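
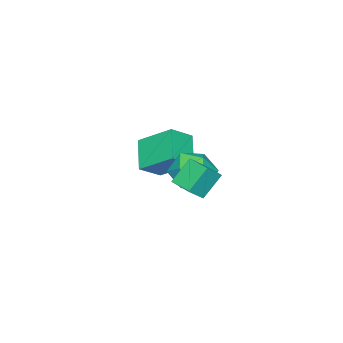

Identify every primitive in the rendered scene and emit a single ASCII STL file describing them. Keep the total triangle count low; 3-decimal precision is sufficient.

solid 
facet normal -0.773 0.276 -0.571
outer loop
vertex -2.3 -2.944 0.5
vertex -1.193 -2.0 -0.542
vertex -2.001 -4.656 -0.732
endloop
endfacet
facet normal -0.619 -0.527 0.582
outer loop
vertex -0.927 -5.04 0.062
vertex -2.3 -2.944 0.5
vertex -2.001 -4.656 -0.732
endloop
endfacet
facet normal -0.773 0.276 -0.571
outer loop
vertex -2.001 -4.656 -0.732
vertex -1.193 -2.0 -0.542
vertex -0.894 -3.712 -1.774
endloop
endfacet
facet normal 0.140 -0.803 -0.579
outer loop
vertex -0.894 -3.712 -1.774
vertex -0.927 -5.04 0.062
vertex -2.001 -4.656 -0.732
endloop
endfacet
facet normal -0.140 0.803 0.579
outer loop
vertex -2.3 -2.944 0.5
vertex -0.119 -2.384 0.252
vertex -1.193 -2.0 -0.542
endloop
endfacet
facet normal -0.619 -0.527 0.582
outer loop
vertex -1.226 -3.328 1.294
vertex -2.3 -2.944 0.5
vertex -0.927 -5.04 0.062
endloop
endfacet
facet normal -0.140 0.803 0.579
outer loop
vertex -1.226 -3.328 1.294
vertex -0.119 -2.384 0.252
vertex -2.3 -2.944 0.5
endloop
endfacet
facet normal 0.619 0.527 -0.582
outer loop
vertex -1.193 -2.0 -0.542
vertex -0.119 -2.384 0.252
vertex -0.894 -3.712 -1.774
endloop
endfacet
facet normal 0.140 -0.803 -0.579
outer loop
vertex 0.18 -4.096 -0.98
vertex -0.927 -5.04 0.062
vertex -0.894 -3.712 -1.774
endloop
endfacet
facet normal 0.619 0.527 -0.582
outer loop
vertex -0.894 -3.712 -1.774
vertex -0.119 -2.384 0.252
vertex 0.18 -4.096 -0.98
endloop
endfacet
facet normal 0.773 -0.276 0.571
outer loop
vertex 0.18 -4.096 -0.98
vertex -1.226 -3.328 1.294
vertex -0.927 -5.04 0.062
endloop
endfacet
facet normal 0.773 -0.276 0.571
outer loop
vertex -0.119 -2.384 0.252
vertex -1.226 -3.328 1.294
vertex 0.18 -4.096 -0.98
endloop
endfacet
facet normal -0.603 0.580 -0.547
outer loop
vertex 1.17 0.416 -0.032
vertex 0.245 -0.269 0.261
vertex 0.53 0.665 0.937
endloop
endfacet
facet normal -0.058 0.957 -0.284
outer loop
vertex 1.17 0.416 -0.032
vertex 0.53 0.665 0.937
vertex 1.715 0.747 0.971
endloop
endfacet
facet normal 0.548 0.659 -0.515
outer loop
vertex 1.17 0.416 -0.032
vertex 1.715 0.747 0.971
vertex 2.162 -0.138 0.315
endloop
endfacet
facet normal 0.377 0.099 -0.921
outer loop
vertex 1.17 0.416 -0.032
vertex 2.162 -0.138 0.315
vertex 1.254 -0.765 -0.124
endloop
endfacet
facet normal -0.335 0.049 -0.941
outer loop
vertex 1.17 0.416 -0.032
vertex 1.254 -0.765 -0.124
vertex 0.245 -0.269 0.261
endloop
endfacet
facet normal -0.075 0.901 0.427
outer loop
vertex 1.715 0.747 0.971
vertex 0.53 0.665 0.937
vertex 1.126 0.265 1.884
endloop
endfacet
facet normal -0.957 0.291 0.001
outer loop
vertex 0.53 0.665 0.937
vertex 0.245 -0.269 0.261
vertex 0.218 -0.362 1.445
endloop
endfacet
facet normal -0.522 -0.568 -0.637
outer loop
vertex 0.245 -0.269 0.261
vertex 1.254 -0.765 -0.124
vertex 0.665 -1.247 0.789
endloop
endfacet
facet normal 0.630 -0.490 -0.603
outer loop
vertex 1.254 -0.765 -0.124
vertex 2.162 -0.138 0.315
vertex 1.85 -1.165 0.823
endloop
endfacet
facet normal 0.907 0.418 0.054
outer loop
vertex 2.162 -0.138 0.315
vertex 1.715 0.747 0.971
vertex 2.135 -0.231 1.499
endloop
endfacet
facet normal -0.377 -0.099 0.921
outer loop
vertex 1.21 -0.916 1.792
vertex 1.126 0.265 1.884
vertex 0.218 -0.362 1.445
endloop
endfacet
facet normal -0.548 -0.659 0.515
outer loop
vertex 1.21 -0.916 1.792
vertex 0.218 -0.362 1.445
vertex 0.665 -1.247 0.789
endloop
endfacet
facet normal 0.058 -0.957 0.284
outer loop
vertex 1.21 -0.916 1.792
vertex 0.665 -1.247 0.789
vertex 1.85 -1.165 0.823
endloop
endfacet
facet normal 0.603 -0.580 0.547
outer loop
vertex 1.21 -0.916 1.792
vertex 1.85 -1.165 0.823
vertex 2.135 -0.231 1.499
endloop
endfacet
facet normal 0.335 -0.049 0.941
outer loop
vertex 1.21 -0.916 1.792
vertex 2.135 -0.231 1.499
vertex 1.126 0.265 1.884
endloop
endfacet
facet normal -0.630 0.490 0.603
outer loop
vertex 0.218 -0.362 1.445
vertex 1.126 0.265 1.884
vertex 0.53 0.665 0.937
endloop
endfacet
facet normal -0.907 -0.418 -0.054
outer loop
vertex 0.665 -1.247 0.789
vertex 0.218 -0.362 1.445
vertex 0.245 -0.269 0.261
endloop
endfacet
facet normal 0.075 -0.901 -0.427
outer loop
vertex 1.85 -1.165 0.823
vertex 0.665 -1.247 0.789
vertex 1.254 -0.765 -0.124
endloop
endfacet
facet normal 0.957 -0.291 -0.001
outer loop
vertex 2.135 -0.231 1.499
vertex 1.85 -1.165 0.823
vertex 2.162 -0.138 0.315
endloop
endfacet
facet normal 0.522 0.568 0.637
outer loop
vertex 1.126 0.265 1.884
vertex 2.135 -0.231 1.499
vertex 1.715 0.747 0.971
endloop
endfacet
facet normal -0.703 0.224 -0.675
outer loop
vertex 2.221 1.151 2.281
vertex 2.578 2.349 2.307
vertex 3.159 0.895 1.218
endloop
endfacet
facet normal -0.285 -0.958 -0.021
outer loop
vertex 3.862 0.671 1.893
vertex 2.221 1.151 2.281
vertex 3.159 0.895 1.218
endloop
endfacet
facet normal -0.704 0.224 -0.674
outer loop
vertex 3.159 0.895 1.218
vertex 2.578 2.349 2.307
vertex 3.515 2.093 1.244
endloop
endfacet
facet normal 0.652 -0.178 -0.738
outer loop
vertex 3.515 2.093 1.244
vertex 3.862 0.671 1.893
vertex 3.159 0.895 1.218
endloop
endfacet
facet normal -0.651 0.178 0.738
outer loop
vertex 2.221 1.151 2.281
vertex 3.281 2.125 2.982
vertex 2.578 2.349 2.307
endloop
endfacet
facet normal -0.285 -0.958 -0.021
outer loop
vertex 2.925 0.927 2.956
vertex 2.221 1.151 2.281
vertex 3.862 0.671 1.893
endloop
endfacet
facet normal -0.651 0.177 0.738
outer loop
vertex 2.925 0.927 2.956
vertex 3.281 2.125 2.982
vertex 2.221 1.151 2.281
endloop
endfacet
facet normal 0.285 0.958 0.021
outer loop
vertex 2.578 2.349 2.307
vertex 3.281 2.125 2.982
vertex 3.515 2.093 1.244
endloop
endfacet
facet normal 0.651 -0.178 -0.738
outer loop
vertex 4.219 1.869 1.919
vertex 3.862 0.671 1.893
vertex 3.515 2.093 1.244
endloop
endfacet
facet normal 0.285 0.958 0.021
outer loop
vertex 3.515 2.093 1.244
vertex 3.281 2.125 2.982
vertex 4.219 1.869 1.919
endloop
endfacet
facet normal 0.704 -0.224 0.674
outer loop
vertex 4.219 1.869 1.919
vertex 2.925 0.927 2.956
vertex 3.862 0.671 1.893
endloop
endfacet
facet normal 0.703 -0.224 0.675
outer loop
vertex 3.281 2.125 2.982
vertex 2.925 0.927 2.956
vertex 4.219 1.869 1.919
endloop
endfacet

endsolid


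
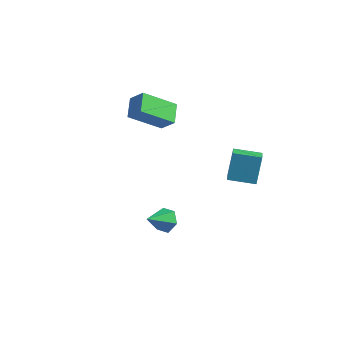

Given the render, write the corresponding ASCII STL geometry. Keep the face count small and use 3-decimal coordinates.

solid 
facet normal 0.194 0.815 -0.546
outer loop
vertex 1.129 -0.342 -2.753
vertex 0.692 0.045 -2.331
vertex 1.391 -0.013 -2.169
endloop
endfacet
facet normal 0.747 -0.663 0.038
outer loop
vertex 1.129 -0.342 -2.753
vertex 1.391 -0.013 -2.169
vertex 0.428 -1.065 -1.589
endloop
endfacet
facet normal 0.194 0.816 -0.544
outer loop
vertex 1.391 -0.013 -2.169
vertex 0.692 0.045 -2.331
vertex 0.954 0.373 -1.746
endloop
endfacet
facet normal 0.620 -0.143 0.771
outer loop
vertex 1.391 -0.013 -2.169
vertex 0.954 0.373 -1.746
vertex 0.428 -1.065 -1.589
endloop
endfacet
facet normal 0.194 0.816 -0.544
outer loop
vertex 0.954 0.373 -1.746
vertex 0.692 0.045 -2.331
vertex 0.255 0.431 -1.908
endloop
endfacet
facet normal -0.208 0.181 0.961
outer loop
vertex 0.954 0.373 -1.746
vertex 0.255 0.431 -1.908
vertex 0.428 -1.065 -1.589
endloop
endfacet
facet normal 0.193 0.816 -0.545
outer loop
vertex 0.255 0.431 -1.908
vertex 0.692 0.045 -2.331
vertex -0.007 0.102 -2.493
endloop
endfacet
facet normal -0.909 -0.016 0.416
outer loop
vertex 0.255 0.431 -1.908
vertex -0.007 0.102 -2.493
vertex 0.428 -1.065 -1.589
endloop
endfacet
facet normal 0.193 0.815 -0.546
outer loop
vertex -0.007 0.102 -2.493
vertex 0.692 0.045 -2.331
vertex 0.429 -0.284 -2.915
endloop
endfacet
facet normal -0.782 -0.537 -0.317
outer loop
vertex -0.007 0.102 -2.493
vertex 0.429 -0.284 -2.915
vertex 0.428 -1.065 -1.589
endloop
endfacet
facet normal 0.194 0.815 -0.546
outer loop
vertex 0.429 -0.284 -2.915
vertex 0.692 0.045 -2.331
vertex 1.129 -0.342 -2.753
endloop
endfacet
facet normal 0.046 -0.861 -0.507
outer loop
vertex 0.429 -0.284 -2.915
vertex 1.129 -0.342 -2.753
vertex 0.428 -1.065 -1.589
endloop
endfacet
facet normal -0.718 -0.049 -0.694
outer loop
vertex -3.455 2.479 1.685
vertex -4.032 3.414 2.216
vertex -2.409 3.794 0.509
endloop
endfacet
facet normal 0.473 -0.766 -0.436
outer loop
vertex -1.648 3.846 1.244
vertex -3.455 2.479 1.685
vertex -2.409 3.794 0.509
endloop
endfacet
facet normal -0.718 -0.050 -0.694
outer loop
vertex -2.409 3.794 0.509
vertex -4.032 3.414 2.216
vertex -2.987 4.728 1.04
endloop
endfacet
facet normal 0.510 0.641 -0.573
outer loop
vertex -2.987 4.728 1.04
vertex -1.648 3.846 1.244
vertex -2.409 3.794 0.509
endloop
endfacet
facet normal -0.510 -0.641 0.574
outer loop
vertex -3.455 2.479 1.685
vertex -3.271 3.466 2.951
vertex -4.032 3.414 2.216
endloop
endfacet
facet normal 0.473 -0.766 -0.435
outer loop
vertex -2.693 2.532 2.42
vertex -3.455 2.479 1.685
vertex -1.648 3.846 1.244
endloop
endfacet
facet normal -0.509 -0.641 0.574
outer loop
vertex -2.693 2.532 2.42
vertex -3.271 3.466 2.951
vertex -3.455 2.479 1.685
endloop
endfacet
facet normal -0.473 0.766 0.436
outer loop
vertex -4.032 3.414 2.216
vertex -3.271 3.466 2.951
vertex -2.987 4.728 1.04
endloop
endfacet
facet normal 0.510 0.641 -0.574
outer loop
vertex -2.225 4.781 1.775
vertex -1.648 3.846 1.244
vertex -2.987 4.728 1.04
endloop
endfacet
facet normal -0.473 0.766 0.435
outer loop
vertex -2.987 4.728 1.04
vertex -3.271 3.466 2.951
vertex -2.225 4.781 1.775
endloop
endfacet
facet normal 0.719 0.049 0.694
outer loop
vertex -2.225 4.781 1.775
vertex -2.693 2.532 2.42
vertex -1.648 3.846 1.244
endloop
endfacet
facet normal 0.718 0.050 0.694
outer loop
vertex -3.271 3.466 2.951
vertex -2.693 2.532 2.42
vertex -2.225 4.781 1.775
endloop
endfacet
facet normal -0.510 0.765 -0.394
outer loop
vertex 2.083 3.472 1.369
vertex 3.264 4.161 1.179
vertex 2.227 2.833 -0.058
endloop
endfacet
facet normal -0.856 -0.499 0.137
outer loop
vertex 2.716 2.099 0.321
vertex 2.083 3.472 1.369
vertex 2.227 2.833 -0.058
endloop
endfacet
facet normal -0.509 0.765 -0.394
outer loop
vertex 2.227 2.833 -0.058
vertex 3.264 4.161 1.179
vertex 3.408 3.522 -0.247
endloop
endfacet
facet normal 0.092 -0.408 -0.908
outer loop
vertex 3.408 3.522 -0.247
vertex 2.716 2.099 0.321
vertex 2.227 2.833 -0.058
endloop
endfacet
facet normal -0.092 0.408 0.908
outer loop
vertex 2.083 3.472 1.369
vertex 3.753 3.427 1.558
vertex 3.264 4.161 1.179
endloop
endfacet
facet normal -0.856 -0.499 0.137
outer loop
vertex 2.572 2.738 1.747
vertex 2.083 3.472 1.369
vertex 2.716 2.099 0.321
endloop
endfacet
facet normal -0.092 0.407 0.909
outer loop
vertex 2.572 2.738 1.747
vertex 3.753 3.427 1.558
vertex 2.083 3.472 1.369
endloop
endfacet
facet normal 0.856 0.499 -0.137
outer loop
vertex 3.264 4.161 1.179
vertex 3.753 3.427 1.558
vertex 3.408 3.522 -0.247
endloop
endfacet
facet normal 0.091 -0.407 -0.909
outer loop
vertex 3.897 2.788 0.131
vertex 2.716 2.099 0.321
vertex 3.408 3.522 -0.247
endloop
endfacet
facet normal 0.856 0.499 -0.137
outer loop
vertex 3.408 3.522 -0.247
vertex 3.753 3.427 1.558
vertex 3.897 2.788 0.131
endloop
endfacet
facet normal 0.510 -0.765 0.394
outer loop
vertex 3.897 2.788 0.131
vertex 2.572 2.738 1.747
vertex 2.716 2.099 0.321
endloop
endfacet
facet normal 0.509 -0.765 0.394
outer loop
vertex 3.753 3.427 1.558
vertex 2.572 2.738 1.747
vertex 3.897 2.788 0.131
endloop
endfacet

endsolid


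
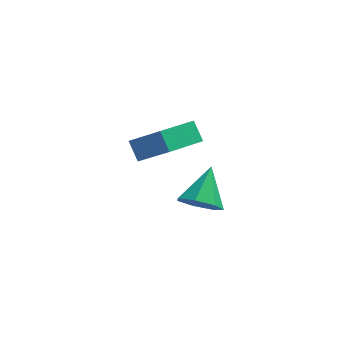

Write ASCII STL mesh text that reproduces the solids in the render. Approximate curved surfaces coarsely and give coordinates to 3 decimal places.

solid 
facet normal -0.178 -0.763 -0.621
outer loop
vertex -0.715 -1.582 -3.742
vertex -1.219 -2.009 -3.073
vertex -1.511 -1.405 -3.731
endloop
endfacet
facet normal 0.189 0.878 -0.441
outer loop
vertex -0.715 -1.582 -3.742
vertex -1.511 -1.405 -3.731
vertex -0.901 -0.651 -1.967
endloop
endfacet
facet normal -0.178 -0.763 -0.622
outer loop
vertex -1.511 -1.405 -3.731
vertex -1.219 -2.009 -3.073
vertex -2.087 -1.683 -3.225
endloop
endfacet
facet normal -0.542 0.824 -0.165
outer loop
vertex -1.511 -1.405 -3.731
vertex -2.087 -1.683 -3.225
vertex -0.901 -0.651 -1.967
endloop
endfacet
facet normal -0.178 -0.764 -0.621
outer loop
vertex -2.087 -1.683 -3.225
vertex -1.219 -2.009 -3.073
vertex -2.009 -2.206 -2.604
endloop
endfacet
facet normal -0.808 0.397 0.436
outer loop
vertex -2.087 -1.683 -3.225
vertex -2.009 -2.206 -2.604
vertex -0.901 -0.651 -1.967
endloop
endfacet
facet normal -0.178 -0.763 -0.621
outer loop
vertex -2.009 -2.206 -2.604
vertex -1.219 -2.009 -3.073
vertex -1.336 -2.581 -2.336
endloop
endfacet
facet normal -0.408 -0.082 0.909
outer loop
vertex -2.009 -2.206 -2.604
vertex -1.336 -2.581 -2.336
vertex -0.901 -0.651 -1.967
endloop
endfacet
facet normal -0.178 -0.764 -0.621
outer loop
vertex -1.336 -2.581 -2.336
vertex -1.219 -2.009 -3.073
vertex -0.574 -2.525 -2.623
endloop
endfacet
facet normal 0.357 -0.252 0.899
outer loop
vertex -1.336 -2.581 -2.336
vertex -0.574 -2.525 -2.623
vertex -0.901 -0.651 -1.967
endloop
endfacet
facet normal -0.178 -0.764 -0.620
outer loop
vertex -0.574 -2.525 -2.623
vertex -1.219 -2.009 -3.073
vertex -0.298 -2.081 -3.249
endloop
endfacet
facet normal 0.911 0.015 0.412
outer loop
vertex -0.574 -2.525 -2.623
vertex -0.298 -2.081 -3.249
vertex -0.901 -0.651 -1.967
endloop
endfacet
facet normal -0.178 -0.763 -0.621
outer loop
vertex -0.298 -2.081 -3.249
vertex -1.219 -2.009 -3.073
vertex -0.715 -1.582 -3.742
endloop
endfacet
facet normal 0.836 0.517 -0.184
outer loop
vertex -0.298 -2.081 -3.249
vertex -0.715 -1.582 -3.742
vertex -0.901 -0.651 -1.967
endloop
endfacet
facet normal -0.413 0.555 0.722
outer loop
vertex -3.129 1.786 -2.066
vertex -1.946 3.234 -2.503
vertex -4.464 2.483 -3.367
endloop
endfacet
facet normal -0.616 -0.754 0.227
outer loop
vertex -4.034 1.906 -4.117
vertex -3.129 1.786 -2.066
vertex -4.464 2.483 -3.367
endloop
endfacet
facet normal -0.413 0.555 0.722
outer loop
vertex -4.464 2.483 -3.367
vertex -1.946 3.234 -2.503
vertex -3.281 3.931 -3.804
endloop
endfacet
facet normal -0.670 0.350 -0.654
outer loop
vertex -3.281 3.931 -3.804
vertex -4.034 1.906 -4.117
vertex -4.464 2.483 -3.367
endloop
endfacet
facet normal 0.670 -0.350 0.654
outer loop
vertex -3.129 1.786 -2.066
vertex -1.516 2.657 -3.253
vertex -1.946 3.234 -2.503
endloop
endfacet
facet normal -0.616 -0.754 0.227
outer loop
vertex -2.699 1.209 -2.816
vertex -3.129 1.786 -2.066
vertex -4.034 1.906 -4.117
endloop
endfacet
facet normal 0.670 -0.350 0.654
outer loop
vertex -2.699 1.209 -2.816
vertex -1.516 2.657 -3.253
vertex -3.129 1.786 -2.066
endloop
endfacet
facet normal 0.616 0.754 -0.227
outer loop
vertex -1.946 3.234 -2.503
vertex -1.516 2.657 -3.253
vertex -3.281 3.931 -3.804
endloop
endfacet
facet normal -0.670 0.350 -0.654
outer loop
vertex -2.851 3.354 -4.554
vertex -4.034 1.906 -4.117
vertex -3.281 3.931 -3.804
endloop
endfacet
facet normal 0.616 0.754 -0.227
outer loop
vertex -3.281 3.931 -3.804
vertex -1.516 2.657 -3.253
vertex -2.851 3.354 -4.554
endloop
endfacet
facet normal 0.413 -0.555 -0.722
outer loop
vertex -2.851 3.354 -4.554
vertex -2.699 1.209 -2.816
vertex -4.034 1.906 -4.117
endloop
endfacet
facet normal 0.413 -0.555 -0.722
outer loop
vertex -1.516 2.657 -3.253
vertex -2.699 1.209 -2.816
vertex -2.851 3.354 -4.554
endloop
endfacet

endsolid


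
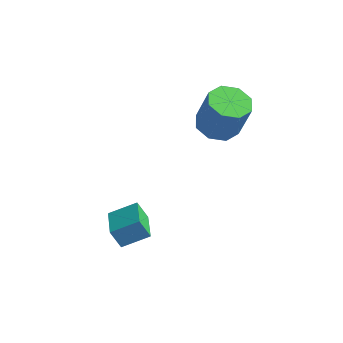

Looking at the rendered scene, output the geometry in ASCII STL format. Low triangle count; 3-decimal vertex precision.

solid 
facet normal -0.326 -0.025 -0.945
outer loop
vertex -1.15 3.581 2.51
vertex -1.982 3.256 2.806
vertex -1.616 4.109 2.657
endloop
endfacet
facet normal 0.688 0.679 -0.256
outer loop
vertex -1.15 3.581 2.51
vertex -1.616 4.109 2.657
vertex -0.547 3.628 4.258
endloop
endfacet
facet normal 0.689 0.678 -0.256
outer loop
vertex -0.547 3.628 4.258
vertex -1.616 4.109 2.657
vertex -1.013 4.157 4.405
endloop
endfacet
facet normal 0.327 0.025 0.945
outer loop
vertex -0.547 3.628 4.258
vertex -1.013 4.157 4.405
vertex -1.378 3.304 4.554
endloop
endfacet
facet normal -0.326 -0.025 -0.945
outer loop
vertex -1.616 4.109 2.657
vertex -1.982 3.256 2.806
vertex -2.296 4.138 2.891
endloop
endfacet
facet normal 0.030 0.999 -0.038
outer loop
vertex -1.616 4.109 2.657
vertex -2.296 4.138 2.891
vertex -1.013 4.157 4.405
endloop
endfacet
facet normal 0.029 0.999 -0.037
outer loop
vertex -1.013 4.157 4.405
vertex -2.296 4.138 2.891
vertex -1.692 4.185 4.639
endloop
endfacet
facet normal 0.327 0.025 0.945
outer loop
vertex -1.013 4.157 4.405
vertex -1.692 4.185 4.639
vertex -1.378 3.304 4.554
endloop
endfacet
facet normal -0.326 -0.025 -0.945
outer loop
vertex -2.296 4.138 2.891
vertex -1.982 3.256 2.806
vertex -2.792 3.651 3.075
endloop
endfacet
facet normal -0.646 0.735 0.204
outer loop
vertex -2.296 4.138 2.891
vertex -2.792 3.651 3.075
vertex -1.692 4.185 4.639
endloop
endfacet
facet normal -0.646 0.735 0.204
outer loop
vertex -1.692 4.185 4.639
vertex -2.792 3.651 3.075
vertex -2.188 3.698 4.823
endloop
endfacet
facet normal 0.326 0.025 0.945
outer loop
vertex -1.692 4.185 4.639
vertex -2.188 3.698 4.823
vertex -1.378 3.304 4.554
endloop
endfacet
facet normal -0.326 -0.026 -0.945
outer loop
vertex -2.792 3.651 3.075
vertex -1.982 3.256 2.806
vertex -2.813 2.932 3.102
endloop
endfacet
facet normal -0.945 0.040 0.325
outer loop
vertex -2.792 3.651 3.075
vertex -2.813 2.932 3.102
vertex -2.188 3.698 4.823
endloop
endfacet
facet normal -0.945 0.041 0.325
outer loop
vertex -2.188 3.698 4.823
vertex -2.813 2.932 3.102
vertex -2.21 2.979 4.85
endloop
endfacet
facet normal 0.326 0.026 0.945
outer loop
vertex -2.188 3.698 4.823
vertex -2.21 2.979 4.85
vertex -1.378 3.304 4.554
endloop
endfacet
facet normal -0.327 -0.025 -0.945
outer loop
vertex -2.813 2.932 3.102
vertex -1.982 3.256 2.806
vertex -2.347 2.403 2.955
endloop
endfacet
facet normal -0.689 -0.678 0.256
outer loop
vertex -2.813 2.932 3.102
vertex -2.347 2.403 2.955
vertex -2.21 2.979 4.85
endloop
endfacet
facet normal -0.688 -0.679 0.256
outer loop
vertex -2.21 2.979 4.85
vertex -2.347 2.403 2.955
vertex -1.744 2.451 4.703
endloop
endfacet
facet normal 0.326 0.025 0.945
outer loop
vertex -2.21 2.979 4.85
vertex -1.744 2.451 4.703
vertex -1.378 3.304 4.554
endloop
endfacet
facet normal -0.327 -0.025 -0.945
outer loop
vertex -2.347 2.403 2.955
vertex -1.982 3.256 2.806
vertex -1.668 2.375 2.721
endloop
endfacet
facet normal -0.028 -0.999 0.037
outer loop
vertex -2.347 2.403 2.955
vertex -1.668 2.375 2.721
vertex -1.744 2.451 4.703
endloop
endfacet
facet normal -0.030 -0.999 0.037
outer loop
vertex -1.744 2.451 4.703
vertex -1.668 2.375 2.721
vertex -1.064 2.422 4.469
endloop
endfacet
facet normal 0.326 0.025 0.945
outer loop
vertex -1.744 2.451 4.703
vertex -1.064 2.422 4.469
vertex -1.378 3.304 4.554
endloop
endfacet
facet normal -0.326 -0.025 -0.945
outer loop
vertex -1.668 2.375 2.721
vertex -1.982 3.256 2.806
vertex -1.172 2.862 2.537
endloop
endfacet
facet normal 0.646 -0.735 -0.204
outer loop
vertex -1.668 2.375 2.721
vertex -1.172 2.862 2.537
vertex -1.064 2.422 4.469
endloop
endfacet
facet normal 0.646 -0.735 -0.204
outer loop
vertex -1.064 2.422 4.469
vertex -1.172 2.862 2.537
vertex -0.568 2.909 4.285
endloop
endfacet
facet normal 0.326 0.025 0.945
outer loop
vertex -1.064 2.422 4.469
vertex -0.568 2.909 4.285
vertex -1.378 3.304 4.554
endloop
endfacet
facet normal -0.326 -0.026 -0.945
outer loop
vertex -1.172 2.862 2.537
vertex -1.982 3.256 2.806
vertex -1.15 3.581 2.51
endloop
endfacet
facet normal 0.945 -0.041 -0.325
outer loop
vertex -1.172 2.862 2.537
vertex -1.15 3.581 2.51
vertex -0.568 2.909 4.285
endloop
endfacet
facet normal 0.945 -0.040 -0.325
outer loop
vertex -0.568 2.909 4.285
vertex -1.15 3.581 2.51
vertex -0.547 3.628 4.258
endloop
endfacet
facet normal 0.326 0.026 0.945
outer loop
vertex -0.568 2.909 4.285
vertex -0.547 3.628 4.258
vertex -1.378 3.304 4.554
endloop
endfacet
facet normal -0.723 0.680 -0.124
outer loop
vertex -3.577 -1.369 -0.654
vertex -2.84 -0.487 -0.114
vertex -3.213 -1.14 -1.523
endloop
endfacet
facet normal -0.581 -0.694 -0.426
outer loop
vertex -2.18 -2.113 -1.346
vertex -3.577 -1.369 -0.654
vertex -3.213 -1.14 -1.523
endloop
endfacet
facet normal -0.722 0.680 -0.124
outer loop
vertex -3.213 -1.14 -1.523
vertex -2.84 -0.487 -0.114
vertex -2.476 -0.259 -0.983
endloop
endfacet
facet normal 0.375 0.235 -0.896
outer loop
vertex -2.476 -0.259 -0.983
vertex -2.18 -2.113 -1.346
vertex -3.213 -1.14 -1.523
endloop
endfacet
facet normal -0.375 -0.235 0.897
outer loop
vertex -3.577 -1.369 -0.654
vertex -1.807 -1.46 0.063
vertex -2.84 -0.487 -0.114
endloop
endfacet
facet normal -0.580 -0.694 -0.425
outer loop
vertex -2.544 -2.341 -0.477
vertex -3.577 -1.369 -0.654
vertex -2.18 -2.113 -1.346
endloop
endfacet
facet normal -0.375 -0.236 0.896
outer loop
vertex -2.544 -2.341 -0.477
vertex -1.807 -1.46 0.063
vertex -3.577 -1.369 -0.654
endloop
endfacet
facet normal 0.581 0.694 0.425
outer loop
vertex -2.84 -0.487 -0.114
vertex -1.807 -1.46 0.063
vertex -2.476 -0.259 -0.983
endloop
endfacet
facet normal 0.375 0.235 -0.897
outer loop
vertex -1.443 -1.231 -0.806
vertex -2.18 -2.113 -1.346
vertex -2.476 -0.259 -0.983
endloop
endfacet
facet normal 0.580 0.694 0.426
outer loop
vertex -2.476 -0.259 -0.983
vertex -1.807 -1.46 0.063
vertex -1.443 -1.231 -0.806
endloop
endfacet
facet normal 0.723 -0.680 0.124
outer loop
vertex -1.443 -1.231 -0.806
vertex -2.544 -2.341 -0.477
vertex -2.18 -2.113 -1.346
endloop
endfacet
facet normal 0.723 -0.680 0.123
outer loop
vertex -1.807 -1.46 0.063
vertex -2.544 -2.341 -0.477
vertex -1.443 -1.231 -0.806
endloop
endfacet

endsolid


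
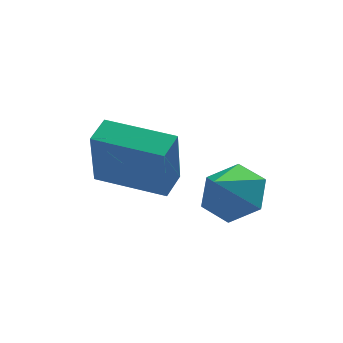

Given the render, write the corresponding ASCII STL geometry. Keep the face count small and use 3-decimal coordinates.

solid 
facet normal -0.827 0.559 0.065
outer loop
vertex 0.642 1.566 2.011
vertex 1.104 2.226 2.208
vertex 0.785 1.977 0.295
endloop
endfacet
facet normal -0.557 -0.796 -0.237
outer loop
vertex 2.356 0.914 0.172
vertex 0.642 1.566 2.011
vertex 0.785 1.977 0.295
endloop
endfacet
facet normal -0.826 0.560 0.065
outer loop
vertex 0.785 1.977 0.295
vertex 1.104 2.226 2.208
vertex 1.248 2.637 0.492
endloop
endfacet
facet normal 0.081 0.232 -0.969
outer loop
vertex 1.248 2.637 0.492
vertex 2.356 0.914 0.172
vertex 0.785 1.977 0.295
endloop
endfacet
facet normal -0.081 -0.232 0.969
outer loop
vertex 0.642 1.566 2.011
vertex 2.675 1.163 2.085
vertex 1.104 2.226 2.208
endloop
endfacet
facet normal -0.557 -0.796 -0.237
outer loop
vertex 2.212 0.503 1.888
vertex 0.642 1.566 2.011
vertex 2.356 0.914 0.172
endloop
endfacet
facet normal -0.081 -0.232 0.969
outer loop
vertex 2.212 0.503 1.888
vertex 2.675 1.163 2.085
vertex 0.642 1.566 2.011
endloop
endfacet
facet normal 0.557 0.796 0.237
outer loop
vertex 1.104 2.226 2.208
vertex 2.675 1.163 2.085
vertex 1.248 2.637 0.492
endloop
endfacet
facet normal 0.081 0.232 -0.969
outer loop
vertex 2.818 1.574 0.369
vertex 2.356 0.914 0.172
vertex 1.248 2.637 0.492
endloop
endfacet
facet normal 0.557 0.796 0.237
outer loop
vertex 1.248 2.637 0.492
vertex 2.675 1.163 2.085
vertex 2.818 1.574 0.369
endloop
endfacet
facet normal 0.826 -0.559 -0.065
outer loop
vertex 2.818 1.574 0.369
vertex 2.212 0.503 1.888
vertex 2.356 0.914 0.172
endloop
endfacet
facet normal 0.826 -0.560 -0.065
outer loop
vertex 2.675 1.163 2.085
vertex 2.212 0.503 1.888
vertex 2.818 1.574 0.369
endloop
endfacet
facet normal 0.509 0.475 -0.718
outer loop
vertex 4.375 -0.216 0.199
vertex 3.886 0.514 0.335
vertex 4.641 0.393 0.79
endloop
endfacet
facet normal 0.416 -0.720 0.555
outer loop
vertex 4.375 -0.216 0.199
vertex 4.641 0.393 0.79
vertex 3.254 -0.074 1.225
endloop
endfacet
facet normal 0.509 0.475 -0.718
outer loop
vertex 4.641 0.393 0.79
vertex 3.886 0.514 0.335
vertex 4.152 1.124 0.927
endloop
endfacet
facet normal 0.294 0.017 0.956
outer loop
vertex 4.641 0.393 0.79
vertex 4.152 1.124 0.927
vertex 3.254 -0.074 1.225
endloop
endfacet
facet normal 0.509 0.475 -0.718
outer loop
vertex 4.152 1.124 0.927
vertex 3.886 0.514 0.335
vertex 3.397 1.245 0.472
endloop
endfacet
facet normal -0.392 0.488 0.780
outer loop
vertex 4.152 1.124 0.927
vertex 3.397 1.245 0.472
vertex 3.254 -0.074 1.225
endloop
endfacet
facet normal 0.509 0.475 -0.718
outer loop
vertex 3.397 1.245 0.472
vertex 3.886 0.514 0.335
vertex 3.131 0.636 -0.12
endloop
endfacet
facet normal -0.954 0.219 0.203
outer loop
vertex 3.397 1.245 0.472
vertex 3.131 0.636 -0.12
vertex 3.254 -0.074 1.225
endloop
endfacet
facet normal 0.509 0.475 -0.718
outer loop
vertex 3.131 0.636 -0.12
vertex 3.886 0.514 0.335
vertex 3.62 -0.095 -0.257
endloop
endfacet
facet normal -0.831 -0.519 -0.198
outer loop
vertex 3.131 0.636 -0.12
vertex 3.62 -0.095 -0.257
vertex 3.254 -0.074 1.225
endloop
endfacet
facet normal 0.509 0.475 -0.718
outer loop
vertex 3.62 -0.095 -0.257
vertex 3.886 0.514 0.335
vertex 4.375 -0.216 0.199
endloop
endfacet
facet normal -0.145 -0.989 -0.022
outer loop
vertex 3.62 -0.095 -0.257
vertex 4.375 -0.216 0.199
vertex 3.254 -0.074 1.225
endloop
endfacet

endsolid


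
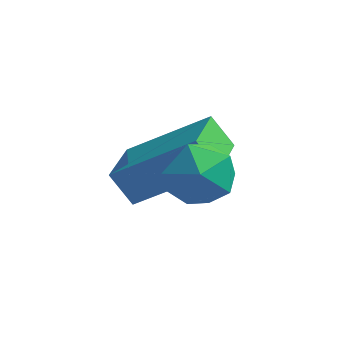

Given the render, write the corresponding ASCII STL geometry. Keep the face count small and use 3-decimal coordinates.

solid 
facet normal 0.123 0.504 0.855
outer loop
vertex -0.858 -1.978 4.217
vertex -1.008 -2.699 4.664
vertex -0.203 -2.497 4.429
endloop
endfacet
facet normal 0.517 0.789 0.332
outer loop
vertex -0.858 -1.978 4.217
vertex -0.203 -2.497 4.429
vertex -0.236 -2.144 3.643
endloop
endfacet
facet normal 0.079 0.977 -0.197
outer loop
vertex -0.858 -1.978 4.217
vertex -0.236 -2.144 3.643
vertex -1.061 -2.128 3.393
endloop
endfacet
facet normal -0.586 0.810 -0.003
outer loop
vertex -0.858 -1.978 4.217
vertex -1.061 -2.128 3.393
vertex -1.538 -2.471 4.024
endloop
endfacet
facet normal -0.559 0.518 0.648
outer loop
vertex -0.858 -1.978 4.217
vertex -1.538 -2.471 4.024
vertex -1.008 -2.699 4.664
endloop
endfacet
facet normal 0.956 0.281 0.086
outer loop
vertex -0.236 -2.144 3.643
vertex -0.203 -2.497 4.429
vertex -0.002 -2.969 3.736
endloop
endfacet
facet normal 0.317 -0.178 0.932
outer loop
vertex -0.203 -2.497 4.429
vertex -1.008 -2.699 4.664
vertex -0.479 -3.312 4.367
endloop
endfacet
facet normal -0.787 -0.156 0.596
outer loop
vertex -1.008 -2.699 4.664
vertex -1.538 -2.471 4.024
vertex -1.304 -3.296 4.117
endloop
endfacet
facet normal -0.832 0.316 -0.457
outer loop
vertex -1.538 -2.471 4.024
vertex -1.061 -2.128 3.393
vertex -1.337 -2.943 3.331
endloop
endfacet
facet normal 0.245 0.586 -0.772
outer loop
vertex -1.061 -2.128 3.393
vertex -0.236 -2.144 3.643
vertex -0.532 -2.741 3.096
endloop
endfacet
facet normal 0.586 -0.810 0.003
outer loop
vertex -0.682 -3.462 3.543
vertex -0.002 -2.969 3.736
vertex -0.479 -3.312 4.367
endloop
endfacet
facet normal -0.079 -0.977 0.197
outer loop
vertex -0.682 -3.462 3.543
vertex -0.479 -3.312 4.367
vertex -1.304 -3.296 4.117
endloop
endfacet
facet normal -0.517 -0.789 -0.332
outer loop
vertex -0.682 -3.462 3.543
vertex -1.304 -3.296 4.117
vertex -1.337 -2.943 3.331
endloop
endfacet
facet normal -0.123 -0.504 -0.855
outer loop
vertex -0.682 -3.462 3.543
vertex -1.337 -2.943 3.331
vertex -0.532 -2.741 3.096
endloop
endfacet
facet normal 0.559 -0.518 -0.648
outer loop
vertex -0.682 -3.462 3.543
vertex -0.532 -2.741 3.096
vertex -0.002 -2.969 3.736
endloop
endfacet
facet normal 0.832 -0.316 0.457
outer loop
vertex -0.479 -3.312 4.367
vertex -0.002 -2.969 3.736
vertex -0.203 -2.497 4.429
endloop
endfacet
facet normal -0.245 -0.586 0.772
outer loop
vertex -1.304 -3.296 4.117
vertex -0.479 -3.312 4.367
vertex -1.008 -2.699 4.664
endloop
endfacet
facet normal -0.956 -0.281 -0.086
outer loop
vertex -1.337 -2.943 3.331
vertex -1.304 -3.296 4.117
vertex -1.538 -2.471 4.024
endloop
endfacet
facet normal -0.317 0.178 -0.932
outer loop
vertex -0.532 -2.741 3.096
vertex -1.337 -2.943 3.331
vertex -1.061 -2.128 3.393
endloop
endfacet
facet normal 0.787 0.156 -0.596
outer loop
vertex -0.002 -2.969 3.736
vertex -0.532 -2.741 3.096
vertex -0.236 -2.144 3.643
endloop
endfacet
facet normal -0.787 -0.238 -0.569
outer loop
vertex -3.08 -1.976 2.578
vertex -3.332 -0.597 2.35
vertex -2.537 -1.999 1.836
endloop
endfacet
facet normal 0.178 -0.971 0.160
outer loop
vertex -0.828 -1.483 3.07
vertex -3.08 -1.976 2.578
vertex -2.537 -1.999 1.836
endloop
endfacet
facet normal -0.787 -0.238 -0.569
outer loop
vertex -2.537 -1.999 1.836
vertex -3.332 -0.597 2.35
vertex -2.789 -0.62 1.608
endloop
endfacet
facet normal 0.590 -0.026 -0.807
outer loop
vertex -2.789 -0.62 1.608
vertex -0.828 -1.483 3.07
vertex -2.537 -1.999 1.836
endloop
endfacet
facet normal -0.590 0.026 0.807
outer loop
vertex -3.08 -1.976 2.578
vertex -1.623 -0.081 3.584
vertex -3.332 -0.597 2.35
endloop
endfacet
facet normal 0.178 -0.971 0.160
outer loop
vertex -1.371 -1.46 3.812
vertex -3.08 -1.976 2.578
vertex -0.828 -1.483 3.07
endloop
endfacet
facet normal -0.590 0.026 0.807
outer loop
vertex -1.371 -1.46 3.812
vertex -1.623 -0.081 3.584
vertex -3.08 -1.976 2.578
endloop
endfacet
facet normal -0.178 0.971 -0.160
outer loop
vertex -3.332 -0.597 2.35
vertex -1.623 -0.081 3.584
vertex -2.789 -0.62 1.608
endloop
endfacet
facet normal 0.590 -0.026 -0.807
outer loop
vertex -1.08 -0.104 2.842
vertex -0.828 -1.483 3.07
vertex -2.789 -0.62 1.608
endloop
endfacet
facet normal -0.178 0.971 -0.160
outer loop
vertex -2.789 -0.62 1.608
vertex -1.623 -0.081 3.584
vertex -1.08 -0.104 2.842
endloop
endfacet
facet normal 0.787 0.238 0.569
outer loop
vertex -1.08 -0.104 2.842
vertex -1.371 -1.46 3.812
vertex -0.828 -1.483 3.07
endloop
endfacet
facet normal 0.787 0.238 0.569
outer loop
vertex -1.623 -0.081 3.584
vertex -1.371 -1.46 3.812
vertex -1.08 -0.104 2.842
endloop
endfacet

endsolid


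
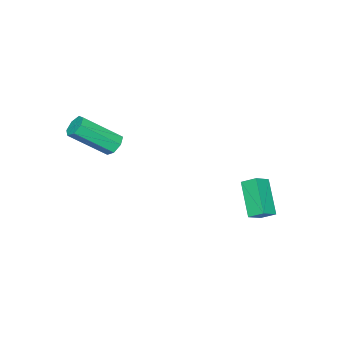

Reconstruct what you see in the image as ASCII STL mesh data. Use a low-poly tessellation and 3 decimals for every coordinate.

solid 
facet normal -0.524 0.579 -0.624
outer loop
vertex 3.447 -1.929 2.104
vertex 2.975 -2.276 2.178
vertex 3.133 -1.799 2.488
endloop
endfacet
facet normal 0.592 0.774 0.222
outer loop
vertex 3.447 -1.929 2.104
vertex 3.133 -1.799 2.488
vertex 4.557 -3.158 3.428
endloop
endfacet
facet normal 0.592 0.774 0.222
outer loop
vertex 4.557 -3.158 3.428
vertex 3.133 -1.799 2.488
vertex 4.243 -3.028 3.812
endloop
endfacet
facet normal 0.523 -0.580 0.624
outer loop
vertex 4.557 -3.158 3.428
vertex 4.243 -3.028 3.812
vertex 4.085 -3.504 3.502
endloop
endfacet
facet normal -0.524 0.579 -0.624
outer loop
vertex 3.133 -1.799 2.488
vertex 2.975 -2.276 2.178
vertex 2.701 -2.028 2.638
endloop
endfacet
facet normal -0.110 0.681 0.724
outer loop
vertex 3.133 -1.799 2.488
vertex 2.701 -2.028 2.638
vertex 4.243 -3.028 3.812
endloop
endfacet
facet normal -0.109 0.681 0.724
outer loop
vertex 4.243 -3.028 3.812
vertex 2.701 -2.028 2.638
vertex 3.81 -3.257 3.962
endloop
endfacet
facet normal 0.523 -0.580 0.624
outer loop
vertex 4.243 -3.028 3.812
vertex 3.81 -3.257 3.962
vertex 4.085 -3.504 3.502
endloop
endfacet
facet normal -0.524 0.579 -0.624
outer loop
vertex 2.701 -2.028 2.638
vertex 2.975 -2.276 2.178
vertex 2.475 -2.444 2.442
endloop
endfacet
facet normal -0.729 0.075 0.680
outer loop
vertex 2.701 -2.028 2.638
vertex 2.475 -2.444 2.442
vertex 3.81 -3.257 3.962
endloop
endfacet
facet normal -0.729 0.074 0.680
outer loop
vertex 3.81 -3.257 3.962
vertex 2.475 -2.444 2.442
vertex 3.585 -3.672 3.766
endloop
endfacet
facet normal 0.524 -0.579 0.624
outer loop
vertex 3.81 -3.257 3.962
vertex 3.585 -3.672 3.766
vertex 4.085 -3.504 3.502
endloop
endfacet
facet normal -0.524 0.579 -0.624
outer loop
vertex 2.475 -2.444 2.442
vertex 2.975 -2.276 2.178
vertex 2.626 -2.733 2.047
endloop
endfacet
facet normal -0.799 -0.588 0.125
outer loop
vertex 2.475 -2.444 2.442
vertex 2.626 -2.733 2.047
vertex 3.585 -3.672 3.766
endloop
endfacet
facet normal -0.800 -0.587 0.126
outer loop
vertex 3.585 -3.672 3.766
vertex 2.626 -2.733 2.047
vertex 3.735 -3.961 3.371
endloop
endfacet
facet normal 0.524 -0.580 0.623
outer loop
vertex 3.585 -3.672 3.766
vertex 3.735 -3.961 3.371
vertex 4.085 -3.504 3.502
endloop
endfacet
facet normal -0.524 0.579 -0.625
outer loop
vertex 2.626 -2.733 2.047
vertex 2.975 -2.276 2.178
vertex 3.04 -2.678 1.751
endloop
endfacet
facet normal -0.268 -0.808 -0.525
outer loop
vertex 2.626 -2.733 2.047
vertex 3.04 -2.678 1.751
vertex 3.735 -3.961 3.371
endloop
endfacet
facet normal -0.267 -0.808 -0.525
outer loop
vertex 3.735 -3.961 3.371
vertex 3.04 -2.678 1.751
vertex 4.15 -3.906 3.075
endloop
endfacet
facet normal 0.523 -0.580 0.625
outer loop
vertex 3.735 -3.961 3.371
vertex 4.15 -3.906 3.075
vertex 4.085 -3.504 3.502
endloop
endfacet
facet normal -0.524 0.579 -0.625
outer loop
vertex 3.04 -2.678 1.751
vertex 2.975 -2.276 2.178
vertex 3.405 -2.32 1.777
endloop
endfacet
facet normal 0.466 -0.419 -0.779
outer loop
vertex 3.04 -2.678 1.751
vertex 3.405 -2.32 1.777
vertex 4.15 -3.906 3.075
endloop
endfacet
facet normal 0.464 -0.420 -0.780
outer loop
vertex 4.15 -3.906 3.075
vertex 3.405 -2.32 1.777
vertex 4.515 -3.549 3.1
endloop
endfacet
facet normal 0.524 -0.579 0.625
outer loop
vertex 4.15 -3.906 3.075
vertex 4.515 -3.549 3.1
vertex 4.085 -3.504 3.502
endloop
endfacet
facet normal -0.524 0.579 -0.625
outer loop
vertex 3.405 -2.32 1.777
vertex 2.975 -2.276 2.178
vertex 3.447 -1.929 2.104
endloop
endfacet
facet normal 0.848 0.284 -0.448
outer loop
vertex 3.405 -2.32 1.777
vertex 3.447 -1.929 2.104
vertex 4.515 -3.549 3.1
endloop
endfacet
facet normal 0.848 0.284 -0.447
outer loop
vertex 4.515 -3.549 3.1
vertex 3.447 -1.929 2.104
vertex 4.557 -3.158 3.428
endloop
endfacet
facet normal 0.523 -0.580 0.624
outer loop
vertex 4.515 -3.549 3.1
vertex 4.557 -3.158 3.428
vertex 4.085 -3.504 3.502
endloop
endfacet
facet normal -0.497 -0.564 0.659
outer loop
vertex -1.275 1.324 -1.154
vertex -1.438 2.007 -0.693
vertex -2.053 1.457 -1.627
endloop
endfacet
facet normal 0.194 -0.814 -0.548
outer loop
vertex -1.102 2.533 -2.887
vertex -1.275 1.324 -1.154
vertex -2.053 1.457 -1.627
endloop
endfacet
facet normal -0.498 -0.563 0.659
outer loop
vertex -2.053 1.457 -1.627
vertex -1.438 2.007 -0.693
vertex -2.216 2.14 -1.167
endloop
endfacet
facet normal -0.845 0.145 -0.514
outer loop
vertex -2.216 2.14 -1.167
vertex -1.102 2.533 -2.887
vertex -2.053 1.457 -1.627
endloop
endfacet
facet normal 0.845 -0.145 0.514
outer loop
vertex -1.275 1.324 -1.154
vertex -0.487 3.083 -1.953
vertex -1.438 2.007 -0.693
endloop
endfacet
facet normal 0.195 -0.813 -0.548
outer loop
vertex -0.324 2.4 -2.413
vertex -1.275 1.324 -1.154
vertex -1.102 2.533 -2.887
endloop
endfacet
facet normal 0.845 -0.145 0.515
outer loop
vertex -0.324 2.4 -2.413
vertex -0.487 3.083 -1.953
vertex -1.275 1.324 -1.154
endloop
endfacet
facet normal -0.195 0.814 0.548
outer loop
vertex -1.438 2.007 -0.693
vertex -0.487 3.083 -1.953
vertex -2.216 2.14 -1.167
endloop
endfacet
facet normal -0.845 0.145 -0.514
outer loop
vertex -1.265 3.216 -2.426
vertex -1.102 2.533 -2.887
vertex -2.216 2.14 -1.167
endloop
endfacet
facet normal -0.194 0.813 0.548
outer loop
vertex -2.216 2.14 -1.167
vertex -0.487 3.083 -1.953
vertex -1.265 3.216 -2.426
endloop
endfacet
facet normal 0.498 0.564 -0.659
outer loop
vertex -1.265 3.216 -2.426
vertex -0.324 2.4 -2.413
vertex -1.102 2.533 -2.887
endloop
endfacet
facet normal 0.497 0.563 -0.660
outer loop
vertex -0.487 3.083 -1.953
vertex -0.324 2.4 -2.413
vertex -1.265 3.216 -2.426
endloop
endfacet

endsolid


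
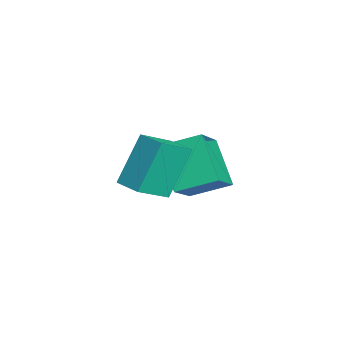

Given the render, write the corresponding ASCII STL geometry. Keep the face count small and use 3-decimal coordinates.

solid 
facet normal -0.480 0.721 -0.500
outer loop
vertex 0.017 -2.249 0.594
vertex 0.877 -1.647 0.636
vertex 0.672 -3.056 -1.197
endloop
endfacet
facet normal -0.818 -0.574 -0.041
outer loop
vertex 1.363 -4.093 -0.476
vertex 0.017 -2.249 0.594
vertex 0.672 -3.056 -1.197
endloop
endfacet
facet normal -0.480 0.721 -0.500
outer loop
vertex 0.672 -3.056 -1.197
vertex 0.877 -1.647 0.636
vertex 1.531 -2.454 -1.154
endloop
endfacet
facet normal 0.317 -0.390 -0.865
outer loop
vertex 1.531 -2.454 -1.154
vertex 1.363 -4.093 -0.476
vertex 0.672 -3.056 -1.197
endloop
endfacet
facet normal -0.316 0.391 0.865
outer loop
vertex 0.017 -2.249 0.594
vertex 1.568 -2.684 1.357
vertex 0.877 -1.647 0.636
endloop
endfacet
facet normal -0.818 -0.574 -0.040
outer loop
vertex 0.709 -3.286 1.314
vertex 0.017 -2.249 0.594
vertex 1.363 -4.093 -0.476
endloop
endfacet
facet normal -0.316 0.390 0.865
outer loop
vertex 0.709 -3.286 1.314
vertex 1.568 -2.684 1.357
vertex 0.017 -2.249 0.594
endloop
endfacet
facet normal 0.818 0.573 0.040
outer loop
vertex 0.877 -1.647 0.636
vertex 1.568 -2.684 1.357
vertex 1.531 -2.454 -1.154
endloop
endfacet
facet normal 0.315 -0.390 -0.865
outer loop
vertex 2.223 -3.491 -0.434
vertex 1.363 -4.093 -0.476
vertex 1.531 -2.454 -1.154
endloop
endfacet
facet normal 0.818 0.574 0.041
outer loop
vertex 1.531 -2.454 -1.154
vertex 1.568 -2.684 1.357
vertex 2.223 -3.491 -0.434
endloop
endfacet
facet normal 0.480 -0.721 0.500
outer loop
vertex 2.223 -3.491 -0.434
vertex 0.709 -3.286 1.314
vertex 1.363 -4.093 -0.476
endloop
endfacet
facet normal 0.480 -0.721 0.500
outer loop
vertex 1.568 -2.684 1.357
vertex 0.709 -3.286 1.314
vertex 2.223 -3.491 -0.434
endloop
endfacet
facet normal -0.633 -0.221 0.742
outer loop
vertex -1.48 -1.108 0.044
vertex -3.104 -0.44 -1.142
vertex -1.654 -2.567 -0.539
endloop
endfacet
facet normal 0.767 -0.315 0.560
outer loop
vertex -0.376 -2.12 -2.038
vertex -1.48 -1.108 0.044
vertex -1.654 -2.567 -0.539
endloop
endfacet
facet normal -0.633 -0.221 0.742
outer loop
vertex -1.654 -2.567 -0.539
vertex -3.104 -0.44 -1.142
vertex -3.279 -1.898 -1.725
endloop
endfacet
facet normal -0.110 -0.923 -0.369
outer loop
vertex -3.279 -1.898 -1.725
vertex -0.376 -2.12 -2.038
vertex -1.654 -2.567 -0.539
endloop
endfacet
facet normal 0.110 0.923 0.369
outer loop
vertex -1.48 -1.108 0.044
vertex -1.826 0.007 -2.641
vertex -3.104 -0.44 -1.142
endloop
endfacet
facet normal 0.766 -0.316 0.560
outer loop
vertex -0.201 -0.662 -1.455
vertex -1.48 -1.108 0.044
vertex -0.376 -2.12 -2.038
endloop
endfacet
facet normal 0.111 0.923 0.369
outer loop
vertex -0.201 -0.662 -1.455
vertex -1.826 0.007 -2.641
vertex -1.48 -1.108 0.044
endloop
endfacet
facet normal -0.766 0.316 -0.559
outer loop
vertex -3.104 -0.44 -1.142
vertex -1.826 0.007 -2.641
vertex -3.279 -1.898 -1.725
endloop
endfacet
facet normal -0.110 -0.923 -0.369
outer loop
vertex -2.0 -1.452 -3.224
vertex -0.376 -2.12 -2.038
vertex -3.279 -1.898 -1.725
endloop
endfacet
facet normal -0.766 0.315 -0.560
outer loop
vertex -3.279 -1.898 -1.725
vertex -1.826 0.007 -2.641
vertex -2.0 -1.452 -3.224
endloop
endfacet
facet normal 0.633 0.221 -0.742
outer loop
vertex -2.0 -1.452 -3.224
vertex -0.201 -0.662 -1.455
vertex -0.376 -2.12 -2.038
endloop
endfacet
facet normal 0.633 0.221 -0.742
outer loop
vertex -1.826 0.007 -2.641
vertex -0.201 -0.662 -1.455
vertex -2.0 -1.452 -3.224
endloop
endfacet

endsolid


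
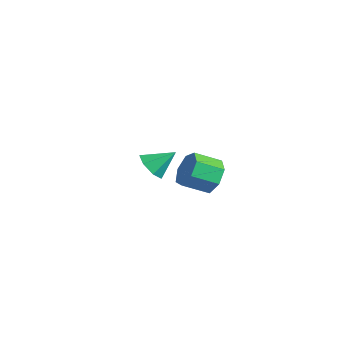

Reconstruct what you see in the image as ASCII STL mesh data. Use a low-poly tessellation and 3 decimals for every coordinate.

solid 
facet normal -0.289 -0.731 -0.618
outer loop
vertex -0.7 -2.766 -2.712
vertex -1.504 -2.495 -2.656
vertex -0.904 -2.263 -3.211
endloop
endfacet
facet normal 0.943 0.327 -0.056
outer loop
vertex -0.7 -2.766 -2.712
vertex -0.904 -2.263 -3.211
vertex -1.096 -1.465 -1.784
endloop
endfacet
facet normal -0.289 -0.731 -0.618
outer loop
vertex -0.904 -2.263 -3.211
vertex -1.504 -2.495 -2.656
vertex -1.56 -1.935 -3.292
endloop
endfacet
facet normal 0.450 0.804 -0.389
outer loop
vertex -0.904 -2.263 -3.211
vertex -1.56 -1.935 -3.292
vertex -1.096 -1.465 -1.784
endloop
endfacet
facet normal -0.289 -0.731 -0.618
outer loop
vertex -1.56 -1.935 -3.292
vertex -1.504 -2.495 -2.656
vertex -2.173 -2.029 -2.894
endloop
endfacet
facet normal -0.278 0.938 -0.207
outer loop
vertex -1.56 -1.935 -3.292
vertex -2.173 -2.029 -2.894
vertex -1.096 -1.465 -1.784
endloop
endfacet
facet normal -0.289 -0.731 -0.618
outer loop
vertex -2.173 -2.029 -2.894
vertex -1.504 -2.495 -2.656
vertex -2.283 -2.474 -2.316
endloop
endfacet
facet normal -0.693 0.629 0.353
outer loop
vertex -2.173 -2.029 -2.894
vertex -2.283 -2.474 -2.316
vertex -1.096 -1.465 -1.784
endloop
endfacet
facet normal -0.289 -0.731 -0.618
outer loop
vertex -2.283 -2.474 -2.316
vertex -1.504 -2.495 -2.656
vertex -1.806 -2.935 -1.994
endloop
endfacet
facet normal -0.482 0.109 0.869
outer loop
vertex -2.283 -2.474 -2.316
vertex -1.806 -2.935 -1.994
vertex -1.096 -1.465 -1.784
endloop
endfacet
facet normal -0.289 -0.731 -0.618
outer loop
vertex -1.806 -2.935 -1.994
vertex -1.504 -2.495 -2.656
vertex -1.102 -3.065 -2.17
endloop
endfacet
facet normal 0.196 -0.231 0.953
outer loop
vertex -1.806 -2.935 -1.994
vertex -1.102 -3.065 -2.17
vertex -1.096 -1.465 -1.784
endloop
endfacet
facet normal -0.289 -0.731 -0.618
outer loop
vertex -1.102 -3.065 -2.17
vertex -1.504 -2.495 -2.656
vertex -0.7 -2.766 -2.712
endloop
endfacet
facet normal 0.830 -0.134 0.542
outer loop
vertex -1.102 -3.065 -2.17
vertex -0.7 -2.766 -2.712
vertex -1.096 -1.465 -1.784
endloop
endfacet
facet normal 0.222 0.866 -0.448
outer loop
vertex 4.611 -2.567 -1.27
vertex 4.077 -2.114 -0.658
vertex 4.983 -2.316 -0.6
endloop
endfacet
facet normal 0.859 -0.390 -0.331
outer loop
vertex 4.611 -2.567 -1.27
vertex 4.983 -2.316 -0.6
vertex 4.317 -3.719 -0.674
endloop
endfacet
facet normal 0.859 -0.391 -0.330
outer loop
vertex 4.317 -3.719 -0.674
vertex 4.983 -2.316 -0.6
vertex 4.689 -3.467 -0.003
endloop
endfacet
facet normal -0.221 -0.866 0.448
outer loop
vertex 4.317 -3.719 -0.674
vertex 4.689 -3.467 -0.003
vertex 3.783 -3.266 -0.062
endloop
endfacet
facet normal 0.222 0.866 -0.448
outer loop
vertex 4.983 -2.316 -0.6
vertex 4.077 -2.114 -0.658
vertex 4.673 -1.912 0.027
endloop
endfacet
facet normal 0.897 0.001 0.443
outer loop
vertex 4.983 -2.316 -0.6
vertex 4.673 -1.912 0.027
vertex 4.689 -3.467 -0.003
endloop
endfacet
facet normal 0.896 0.001 0.443
outer loop
vertex 4.689 -3.467 -0.003
vertex 4.673 -1.912 0.027
vertex 4.379 -3.064 0.623
endloop
endfacet
facet normal -0.221 -0.866 0.448
outer loop
vertex 4.689 -3.467 -0.003
vertex 4.379 -3.064 0.623
vertex 3.783 -3.266 -0.062
endloop
endfacet
facet normal 0.221 0.866 -0.448
outer loop
vertex 4.673 -1.912 0.027
vertex 4.077 -2.114 -0.658
vertex 3.914 -1.661 0.137
endloop
endfacet
facet normal 0.257 0.391 0.883
outer loop
vertex 4.673 -1.912 0.027
vertex 3.914 -1.661 0.137
vertex 4.379 -3.064 0.623
endloop
endfacet
facet normal 0.259 0.392 0.883
outer loop
vertex 4.379 -3.064 0.623
vertex 3.914 -1.661 0.137
vertex 3.62 -2.812 0.734
endloop
endfacet
facet normal -0.222 -0.866 0.448
outer loop
vertex 4.379 -3.064 0.623
vertex 3.62 -2.812 0.734
vertex 3.783 -3.266 -0.062
endloop
endfacet
facet normal 0.221 0.866 -0.448
outer loop
vertex 3.914 -1.661 0.137
vertex 4.077 -2.114 -0.658
vertex 3.278 -1.751 -0.351
endloop
endfacet
facet normal -0.574 0.488 0.658
outer loop
vertex 3.914 -1.661 0.137
vertex 3.278 -1.751 -0.351
vertex 3.62 -2.812 0.734
endloop
endfacet
facet normal -0.575 0.487 0.658
outer loop
vertex 3.62 -2.812 0.734
vertex 3.278 -1.751 -0.351
vertex 2.984 -2.902 0.245
endloop
endfacet
facet normal -0.222 -0.866 0.448
outer loop
vertex 3.62 -2.812 0.734
vertex 2.984 -2.902 0.245
vertex 3.783 -3.266 -0.062
endloop
endfacet
facet normal 0.221 0.866 -0.448
outer loop
vertex 3.278 -1.751 -0.351
vertex 4.077 -2.114 -0.658
vertex 3.244 -2.115 -1.071
endloop
endfacet
facet normal -0.974 0.216 -0.063
outer loop
vertex 3.278 -1.751 -0.351
vertex 3.244 -2.115 -1.071
vertex 2.984 -2.902 0.245
endloop
endfacet
facet normal -0.974 0.217 -0.063
outer loop
vertex 2.984 -2.902 0.245
vertex 3.244 -2.115 -1.071
vertex 2.949 -3.266 -0.474
endloop
endfacet
facet normal -0.222 -0.866 0.449
outer loop
vertex 2.984 -2.902 0.245
vertex 2.949 -3.266 -0.474
vertex 3.783 -3.266 -0.062
endloop
endfacet
facet normal 0.221 0.866 -0.448
outer loop
vertex 3.244 -2.115 -1.071
vertex 4.077 -2.114 -0.658
vertex 3.837 -2.478 -1.48
endloop
endfacet
facet normal -0.641 -0.218 -0.736
outer loop
vertex 3.244 -2.115 -1.071
vertex 3.837 -2.478 -1.48
vertex 2.949 -3.266 -0.474
endloop
endfacet
facet normal -0.641 -0.217 -0.736
outer loop
vertex 2.949 -3.266 -0.474
vertex 3.837 -2.478 -1.48
vertex 3.542 -3.63 -0.883
endloop
endfacet
facet normal -0.222 -0.866 0.449
outer loop
vertex 2.949 -3.266 -0.474
vertex 3.542 -3.63 -0.883
vertex 3.783 -3.266 -0.062
endloop
endfacet
facet normal 0.221 0.866 -0.448
outer loop
vertex 3.837 -2.478 -1.48
vertex 4.077 -2.114 -0.658
vertex 4.611 -2.567 -1.27
endloop
endfacet
facet normal 0.176 -0.488 -0.855
outer loop
vertex 3.837 -2.478 -1.48
vertex 4.611 -2.567 -1.27
vertex 3.542 -3.63 -0.883
endloop
endfacet
facet normal 0.175 -0.487 -0.856
outer loop
vertex 3.542 -3.63 -0.883
vertex 4.611 -2.567 -1.27
vertex 4.317 -3.719 -0.674
endloop
endfacet
facet normal -0.220 -0.866 0.449
outer loop
vertex 3.542 -3.63 -0.883
vertex 4.317 -3.719 -0.674
vertex 3.783 -3.266 -0.062
endloop
endfacet

endsolid


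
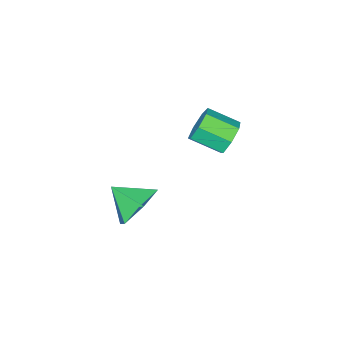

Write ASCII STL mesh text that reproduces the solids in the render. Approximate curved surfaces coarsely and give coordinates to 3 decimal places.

solid 
facet normal -0.429 0.804 -0.411
outer loop
vertex -2.078 0.348 -1.186
vertex -2.466 0.475 -0.533
vertex -1.772 0.74 -0.739
endloop
endfacet
facet normal 0.778 0.099 -0.620
outer loop
vertex -2.078 0.348 -1.186
vertex -1.772 0.74 -0.739
vertex -1.507 -0.722 -0.64
endloop
endfacet
facet normal 0.778 0.099 -0.620
outer loop
vertex -1.507 -0.722 -0.64
vertex -1.772 0.74 -0.739
vertex -1.201 -0.33 -0.193
endloop
endfacet
facet normal 0.430 -0.804 0.411
outer loop
vertex -1.507 -0.722 -0.64
vertex -1.201 -0.33 -0.193
vertex -1.894 -0.595 0.013
endloop
endfacet
facet normal -0.429 0.804 -0.411
outer loop
vertex -1.772 0.74 -0.739
vertex -2.466 0.475 -0.533
vertex -1.989 0.932 -0.137
endloop
endfacet
facet normal 0.843 0.520 0.138
outer loop
vertex -1.772 0.74 -0.739
vertex -1.989 0.932 -0.137
vertex -1.201 -0.33 -0.193
endloop
endfacet
facet normal 0.843 0.520 0.138
outer loop
vertex -1.201 -0.33 -0.193
vertex -1.989 0.932 -0.137
vertex -1.418 -0.138 0.409
endloop
endfacet
facet normal 0.430 -0.804 0.411
outer loop
vertex -1.201 -0.33 -0.193
vertex -1.418 -0.138 0.409
vertex -1.894 -0.595 0.013
endloop
endfacet
facet normal -0.430 0.804 -0.411
outer loop
vertex -1.989 0.932 -0.137
vertex -2.466 0.475 -0.533
vertex -2.564 0.78 0.167
endloop
endfacet
facet normal 0.273 0.549 0.790
outer loop
vertex -1.989 0.932 -0.137
vertex -2.564 0.78 0.167
vertex -1.418 -0.138 0.409
endloop
endfacet
facet normal 0.273 0.549 0.790
outer loop
vertex -1.418 -0.138 0.409
vertex -2.564 0.78 0.167
vertex -1.993 -0.29 0.713
endloop
endfacet
facet normal 0.430 -0.804 0.411
outer loop
vertex -1.418 -0.138 0.409
vertex -1.993 -0.29 0.713
vertex -1.894 -0.595 0.013
endloop
endfacet
facet normal -0.430 0.804 -0.411
outer loop
vertex -2.564 0.78 0.167
vertex -2.466 0.475 -0.533
vertex -3.065 0.398 -0.056
endloop
endfacet
facet normal -0.503 0.164 0.848
outer loop
vertex -2.564 0.78 0.167
vertex -3.065 0.398 -0.056
vertex -1.993 -0.29 0.713
endloop
endfacet
facet normal -0.503 0.164 0.848
outer loop
vertex -1.993 -0.29 0.713
vertex -3.065 0.398 -0.056
vertex -2.494 -0.672 0.49
endloop
endfacet
facet normal 0.430 -0.804 0.411
outer loop
vertex -1.993 -0.29 0.713
vertex -2.494 -0.672 0.49
vertex -1.894 -0.595 0.013
endloop
endfacet
facet normal -0.430 0.805 -0.410
outer loop
vertex -3.065 0.398 -0.056
vertex -2.466 0.475 -0.533
vertex -3.115 0.075 -0.638
endloop
endfacet
facet normal -0.900 -0.344 0.268
outer loop
vertex -3.065 0.398 -0.056
vertex -3.115 0.075 -0.638
vertex -2.494 -0.672 0.49
endloop
endfacet
facet normal -0.900 -0.344 0.268
outer loop
vertex -2.494 -0.672 0.49
vertex -3.115 0.075 -0.638
vertex -2.544 -0.995 -0.092
endloop
endfacet
facet normal 0.429 -0.805 0.410
outer loop
vertex -2.494 -0.672 0.49
vertex -2.544 -0.995 -0.092
vertex -1.894 -0.595 0.013
endloop
endfacet
facet normal -0.429 0.804 -0.411
outer loop
vertex -3.115 0.075 -0.638
vertex -2.466 0.475 -0.533
vertex -2.676 0.052 -1.141
endloop
endfacet
facet normal -0.620 -0.593 -0.514
outer loop
vertex -3.115 0.075 -0.638
vertex -2.676 0.052 -1.141
vertex -2.544 -0.995 -0.092
endloop
endfacet
facet normal -0.619 -0.593 -0.514
outer loop
vertex -2.544 -0.995 -0.092
vertex -2.676 0.052 -1.141
vertex -2.104 -1.018 -0.595
endloop
endfacet
facet normal 0.428 -0.804 0.412
outer loop
vertex -2.544 -0.995 -0.092
vertex -2.104 -1.018 -0.595
vertex -1.894 -0.595 0.013
endloop
endfacet
facet normal -0.429 0.804 -0.411
outer loop
vertex -2.676 0.052 -1.141
vertex -2.466 0.475 -0.533
vertex -2.078 0.348 -1.186
endloop
endfacet
facet normal 0.128 -0.396 -0.909
outer loop
vertex -2.676 0.052 -1.141
vertex -2.078 0.348 -1.186
vertex -2.104 -1.018 -0.595
endloop
endfacet
facet normal 0.128 -0.396 -0.909
outer loop
vertex -2.104 -1.018 -0.595
vertex -2.078 0.348 -1.186
vertex -1.507 -0.722 -0.64
endloop
endfacet
facet normal 0.430 -0.804 0.411
outer loop
vertex -2.104 -1.018 -0.595
vertex -1.507 -0.722 -0.64
vertex -1.894 -0.595 0.013
endloop
endfacet
facet normal -0.243 0.807 -0.539
outer loop
vertex 2.425 -0.311 -2.56
vertex 1.813 0.021 -1.787
vertex 2.814 0.303 -1.816
endloop
endfacet
facet normal 0.873 -0.484 -0.057
outer loop
vertex 2.425 -0.311 -2.56
vertex 2.814 0.303 -1.816
vertex 2.127 -1.021 -1.093
endloop
endfacet
facet normal -0.243 0.807 -0.538
outer loop
vertex 2.814 0.303 -1.816
vertex 1.813 0.021 -1.787
vertex 2.202 0.634 -1.043
endloop
endfacet
facet normal 0.771 -0.054 0.634
outer loop
vertex 2.814 0.303 -1.816
vertex 2.202 0.634 -1.043
vertex 2.127 -1.021 -1.093
endloop
endfacet
facet normal -0.243 0.807 -0.538
outer loop
vertex 2.202 0.634 -1.043
vertex 1.813 0.021 -1.787
vertex 1.201 0.352 -1.014
endloop
endfacet
facet normal 0.038 -0.032 0.999
outer loop
vertex 2.202 0.634 -1.043
vertex 1.201 0.352 -1.014
vertex 2.127 -1.021 -1.093
endloop
endfacet
facet normal -0.244 0.807 -0.538
outer loop
vertex 1.201 0.352 -1.014
vertex 1.813 0.021 -1.787
vertex 0.813 -0.262 -1.758
endloop
endfacet
facet normal -0.595 -0.440 0.673
outer loop
vertex 1.201 0.352 -1.014
vertex 0.813 -0.262 -1.758
vertex 2.127 -1.021 -1.093
endloop
endfacet
facet normal -0.244 0.807 -0.538
outer loop
vertex 0.813 -0.262 -1.758
vertex 1.813 0.021 -1.787
vertex 1.424 -0.593 -2.532
endloop
endfacet
facet normal -0.493 -0.870 -0.018
outer loop
vertex 0.813 -0.262 -1.758
vertex 1.424 -0.593 -2.532
vertex 2.127 -1.021 -1.093
endloop
endfacet
facet normal -0.242 0.807 -0.539
outer loop
vertex 1.424 -0.593 -2.532
vertex 1.813 0.021 -1.787
vertex 2.425 -0.311 -2.56
endloop
endfacet
facet normal 0.241 -0.892 -0.383
outer loop
vertex 1.424 -0.593 -2.532
vertex 2.425 -0.311 -2.56
vertex 2.127 -1.021 -1.093
endloop
endfacet

endsolid


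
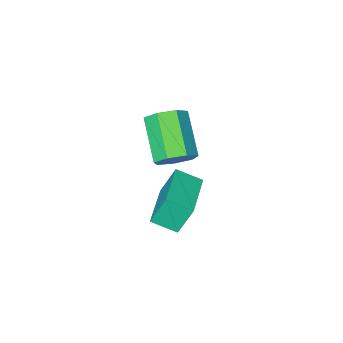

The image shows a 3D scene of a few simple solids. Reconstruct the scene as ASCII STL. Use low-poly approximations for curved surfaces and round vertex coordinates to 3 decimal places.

solid 
facet normal 0.279 0.779 -0.562
outer loop
vertex 2.715 -2.77 1.504
vertex 1.9 -2.557 1.395
vertex 2.435 -2.308 2.006
endloop
endfacet
facet normal 0.882 0.024 0.470
outer loop
vertex 2.715 -2.77 1.504
vertex 2.435 -2.308 2.006
vertex 2.156 -4.335 2.634
endloop
endfacet
facet normal 0.882 0.024 0.470
outer loop
vertex 2.156 -4.335 2.634
vertex 2.435 -2.308 2.006
vertex 1.876 -3.873 3.136
endloop
endfacet
facet normal -0.277 -0.779 0.562
outer loop
vertex 2.156 -4.335 2.634
vertex 1.876 -3.873 3.136
vertex 1.34 -4.123 2.525
endloop
endfacet
facet normal 0.279 0.779 -0.562
outer loop
vertex 2.435 -2.308 2.006
vertex 1.9 -2.557 1.395
vertex 1.752 -2.033 2.048
endloop
endfacet
facet normal 0.254 0.505 0.825
outer loop
vertex 2.435 -2.308 2.006
vertex 1.752 -2.033 2.048
vertex 1.876 -3.873 3.136
endloop
endfacet
facet normal 0.253 0.505 0.825
outer loop
vertex 1.876 -3.873 3.136
vertex 1.752 -2.033 2.048
vertex 1.192 -3.599 3.178
endloop
endfacet
facet normal -0.278 -0.779 0.562
outer loop
vertex 1.876 -3.873 3.136
vertex 1.192 -3.599 3.178
vertex 1.34 -4.123 2.525
endloop
endfacet
facet normal 0.278 0.779 -0.562
outer loop
vertex 1.752 -2.033 2.048
vertex 1.9 -2.557 1.395
vertex 1.18 -2.154 1.598
endloop
endfacet
facet normal -0.567 0.606 0.558
outer loop
vertex 1.752 -2.033 2.048
vertex 1.18 -2.154 1.598
vertex 1.192 -3.599 3.178
endloop
endfacet
facet normal -0.566 0.606 0.558
outer loop
vertex 1.192 -3.599 3.178
vertex 1.18 -2.154 1.598
vertex 0.62 -3.719 2.728
endloop
endfacet
facet normal -0.279 -0.779 0.562
outer loop
vertex 1.192 -3.599 3.178
vertex 0.62 -3.719 2.728
vertex 1.34 -4.123 2.525
endloop
endfacet
facet normal 0.278 0.779 -0.562
outer loop
vertex 1.18 -2.154 1.598
vertex 1.9 -2.557 1.395
vertex 1.15 -2.578 0.995
endloop
endfacet
facet normal -0.960 0.251 -0.128
outer loop
vertex 1.18 -2.154 1.598
vertex 1.15 -2.578 0.995
vertex 0.62 -3.719 2.728
endloop
endfacet
facet normal -0.960 0.251 -0.128
outer loop
vertex 0.62 -3.719 2.728
vertex 1.15 -2.578 0.995
vertex 0.59 -4.143 2.125
endloop
endfacet
facet normal -0.279 -0.779 0.562
outer loop
vertex 0.62 -3.719 2.728
vertex 0.59 -4.143 2.125
vertex 1.34 -4.123 2.525
endloop
endfacet
facet normal 0.278 0.778 -0.563
outer loop
vertex 1.15 -2.578 0.995
vertex 1.9 -2.557 1.395
vertex 1.685 -2.987 0.694
endloop
endfacet
facet normal -0.629 -0.294 -0.719
outer loop
vertex 1.15 -2.578 0.995
vertex 1.685 -2.987 0.694
vertex 0.59 -4.143 2.125
endloop
endfacet
facet normal -0.629 -0.294 -0.719
outer loop
vertex 0.59 -4.143 2.125
vertex 1.685 -2.987 0.694
vertex 1.125 -4.552 1.824
endloop
endfacet
facet normal -0.279 -0.779 0.562
outer loop
vertex 0.59 -4.143 2.125
vertex 1.125 -4.552 1.824
vertex 1.34 -4.123 2.525
endloop
endfacet
facet normal 0.278 0.779 -0.563
outer loop
vertex 1.685 -2.987 0.694
vertex 1.9 -2.557 1.395
vertex 2.381 -3.072 0.92
endloop
endfacet
facet normal 0.174 -0.617 -0.768
outer loop
vertex 1.685 -2.987 0.694
vertex 2.381 -3.072 0.92
vertex 1.125 -4.552 1.824
endloop
endfacet
facet normal 0.173 -0.616 -0.768
outer loop
vertex 1.125 -4.552 1.824
vertex 2.381 -3.072 0.92
vertex 1.822 -4.638 2.05
endloop
endfacet
facet normal -0.278 -0.779 0.562
outer loop
vertex 1.125 -4.552 1.824
vertex 1.822 -4.638 2.05
vertex 1.34 -4.123 2.525
endloop
endfacet
facet normal 0.279 0.779 -0.562
outer loop
vertex 2.381 -3.072 0.92
vertex 1.9 -2.557 1.395
vertex 2.715 -2.77 1.504
endloop
endfacet
facet normal 0.847 -0.475 -0.239
outer loop
vertex 2.381 -3.072 0.92
vertex 2.715 -2.77 1.504
vertex 1.822 -4.638 2.05
endloop
endfacet
facet normal 0.847 -0.475 -0.238
outer loop
vertex 1.822 -4.638 2.05
vertex 2.715 -2.77 1.504
vertex 2.156 -4.335 2.634
endloop
endfacet
facet normal -0.277 -0.779 0.563
outer loop
vertex 1.822 -4.638 2.05
vertex 2.156 -4.335 2.634
vertex 1.34 -4.123 2.525
endloop
endfacet
facet normal -0.681 -0.724 -0.112
outer loop
vertex 0.798 -4.259 -1.291
vertex 0.056 -3.491 -1.742
vertex 1.321 -4.543 -2.635
endloop
endfacet
facet normal 0.640 -0.662 0.389
outer loop
vertex 2.764 -3.009 -2.398
vertex 0.798 -4.259 -1.291
vertex 1.321 -4.543 -2.635
endloop
endfacet
facet normal -0.681 -0.724 -0.111
outer loop
vertex 1.321 -4.543 -2.635
vertex 0.056 -3.491 -1.742
vertex 0.578 -3.775 -3.086
endloop
endfacet
facet normal 0.355 -0.193 -0.915
outer loop
vertex 0.578 -3.775 -3.086
vertex 2.764 -3.009 -2.398
vertex 1.321 -4.543 -2.635
endloop
endfacet
facet normal -0.356 0.193 0.914
outer loop
vertex 0.798 -4.259 -1.291
vertex 1.499 -1.957 -1.505
vertex 0.056 -3.491 -1.742
endloop
endfacet
facet normal 0.640 -0.663 0.389
outer loop
vertex 2.242 -2.725 -1.054
vertex 0.798 -4.259 -1.291
vertex 2.764 -3.009 -2.398
endloop
endfacet
facet normal -0.355 0.193 0.915
outer loop
vertex 2.242 -2.725 -1.054
vertex 1.499 -1.957 -1.505
vertex 0.798 -4.259 -1.291
endloop
endfacet
facet normal -0.640 0.662 -0.389
outer loop
vertex 0.056 -3.491 -1.742
vertex 1.499 -1.957 -1.505
vertex 0.578 -3.775 -3.086
endloop
endfacet
facet normal 0.356 -0.193 -0.914
outer loop
vertex 2.022 -2.241 -2.849
vertex 2.764 -3.009 -2.398
vertex 0.578 -3.775 -3.086
endloop
endfacet
facet normal -0.640 0.663 -0.389
outer loop
vertex 0.578 -3.775 -3.086
vertex 1.499 -1.957 -1.505
vertex 2.022 -2.241 -2.849
endloop
endfacet
facet normal 0.681 0.724 0.112
outer loop
vertex 2.022 -2.241 -2.849
vertex 2.242 -2.725 -1.054
vertex 2.764 -3.009 -2.398
endloop
endfacet
facet normal 0.681 0.724 0.112
outer loop
vertex 1.499 -1.957 -1.505
vertex 2.242 -2.725 -1.054
vertex 2.022 -2.241 -2.849
endloop
endfacet

endsolid


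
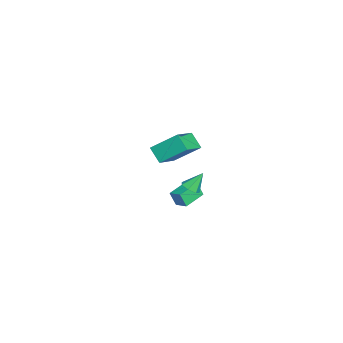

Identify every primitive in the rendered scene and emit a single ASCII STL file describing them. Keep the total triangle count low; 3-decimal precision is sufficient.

solid 
facet normal 0.255 -0.540 -0.802
outer loop
vertex 3.953 -1.454 -1.155
vertex 3.491 -1.779 -1.083
vertex 3.545 -1.301 -1.388
endloop
endfacet
facet normal 0.360 0.933 -0.017
outer loop
vertex 3.953 -1.454 -1.155
vertex 3.545 -1.301 -1.388
vertex 3.189 -1.141 -0.137
endloop
endfacet
facet normal 0.256 -0.540 -0.802
outer loop
vertex 3.545 -1.301 -1.388
vertex 3.491 -1.779 -1.083
vertex 3.095 -1.508 -1.392
endloop
endfacet
facet normal -0.405 0.885 -0.229
outer loop
vertex 3.545 -1.301 -1.388
vertex 3.095 -1.508 -1.392
vertex 3.189 -1.141 -0.137
endloop
endfacet
facet normal 0.254 -0.542 -0.801
outer loop
vertex 3.095 -1.508 -1.392
vertex 3.491 -1.779 -1.083
vertex 2.944 -1.919 -1.162
endloop
endfacet
facet normal -0.943 0.332 -0.026
outer loop
vertex 3.095 -1.508 -1.392
vertex 2.944 -1.919 -1.162
vertex 3.189 -1.141 -0.137
endloop
endfacet
facet normal 0.254 -0.541 -0.802
outer loop
vertex 2.944 -1.919 -1.162
vertex 3.491 -1.779 -1.083
vertex 3.204 -2.225 -0.873
endloop
endfacet
facet normal -0.846 -0.307 0.436
outer loop
vertex 2.944 -1.919 -1.162
vertex 3.204 -2.225 -0.873
vertex 3.189 -1.141 -0.137
endloop
endfacet
facet normal 0.255 -0.541 -0.801
outer loop
vertex 3.204 -2.225 -0.873
vertex 3.491 -1.779 -1.083
vertex 3.68 -2.195 -0.742
endloop
endfacet
facet normal -0.188 -0.553 0.811
outer loop
vertex 3.204 -2.225 -0.873
vertex 3.68 -2.195 -0.742
vertex 3.189 -1.141 -0.137
endloop
endfacet
facet normal 0.256 -0.541 -0.801
outer loop
vertex 3.68 -2.195 -0.742
vertex 3.491 -1.779 -1.083
vertex 4.013 -1.852 -0.867
endloop
endfacet
facet normal 0.533 -0.220 0.817
outer loop
vertex 3.68 -2.195 -0.742
vertex 4.013 -1.852 -0.867
vertex 3.189 -1.141 -0.137
endloop
endfacet
facet normal 0.256 -0.541 -0.801
outer loop
vertex 4.013 -1.852 -0.867
vertex 3.491 -1.779 -1.083
vertex 3.953 -1.454 -1.155
endloop
endfacet
facet normal 0.778 0.441 0.448
outer loop
vertex 4.013 -1.852 -0.867
vertex 3.953 -1.454 -1.155
vertex 3.189 -1.141 -0.137
endloop
endfacet
facet normal -0.553 -0.493 0.672
outer loop
vertex -3.284 -2.9 -1.336
vertex -4.875 -2.216 -2.143
vertex -3.346 -4.415 -2.498
endloop
endfacet
facet normal 0.833 -0.358 0.423
outer loop
vertex -2.705 -3.844 -3.277
vertex -3.284 -2.9 -1.336
vertex -3.346 -4.415 -2.498
endloop
endfacet
facet normal -0.552 -0.493 0.672
outer loop
vertex -3.346 -4.415 -2.498
vertex -4.875 -2.216 -2.143
vertex -4.937 -3.731 -3.304
endloop
endfacet
facet normal -0.033 -0.793 -0.608
outer loop
vertex -4.937 -3.731 -3.304
vertex -2.705 -3.844 -3.277
vertex -3.346 -4.415 -2.498
endloop
endfacet
facet normal 0.033 0.793 0.608
outer loop
vertex -3.284 -2.9 -1.336
vertex -4.234 -1.645 -2.922
vertex -4.875 -2.216 -2.143
endloop
endfacet
facet normal 0.833 -0.358 0.422
outer loop
vertex -2.643 -2.329 -2.116
vertex -3.284 -2.9 -1.336
vertex -2.705 -3.844 -3.277
endloop
endfacet
facet normal 0.033 0.793 0.608
outer loop
vertex -2.643 -2.329 -2.116
vertex -4.234 -1.645 -2.922
vertex -3.284 -2.9 -1.336
endloop
endfacet
facet normal -0.833 0.358 -0.423
outer loop
vertex -4.875 -2.216 -2.143
vertex -4.234 -1.645 -2.922
vertex -4.937 -3.731 -3.304
endloop
endfacet
facet normal -0.033 -0.793 -0.608
outer loop
vertex -4.296 -3.16 -4.084
vertex -2.705 -3.844 -3.277
vertex -4.937 -3.731 -3.304
endloop
endfacet
facet normal -0.833 0.358 -0.422
outer loop
vertex -4.937 -3.731 -3.304
vertex -4.234 -1.645 -2.922
vertex -4.296 -3.16 -4.084
endloop
endfacet
facet normal 0.553 0.493 -0.672
outer loop
vertex -4.296 -3.16 -4.084
vertex -2.643 -2.329 -2.116
vertex -2.705 -3.844 -3.277
endloop
endfacet
facet normal 0.552 0.493 -0.672
outer loop
vertex -4.234 -1.645 -2.922
vertex -2.643 -2.329 -2.116
vertex -4.296 -3.16 -4.084
endloop
endfacet
facet normal -0.639 -0.700 -0.319
outer loop
vertex 1.889 -2.948 -2.63
vertex 0.853 -2.122 -2.368
vertex 1.943 -2.612 -3.474
endloop
endfacet
facet normal 0.767 -0.611 -0.194
outer loop
vertex 2.467 -2.038 -3.212
vertex 1.889 -2.948 -2.63
vertex 1.943 -2.612 -3.474
endloop
endfacet
facet normal -0.639 -0.700 -0.319
outer loop
vertex 1.943 -2.612 -3.474
vertex 0.853 -2.122 -2.368
vertex 0.907 -1.786 -3.212
endloop
endfacet
facet normal 0.060 0.369 -0.928
outer loop
vertex 0.907 -1.786 -3.212
vertex 2.467 -2.038 -3.212
vertex 1.943 -2.612 -3.474
endloop
endfacet
facet normal -0.060 -0.369 0.928
outer loop
vertex 1.889 -2.948 -2.63
vertex 1.377 -1.548 -2.106
vertex 0.853 -2.122 -2.368
endloop
endfacet
facet normal 0.767 -0.611 -0.194
outer loop
vertex 2.413 -2.374 -2.368
vertex 1.889 -2.948 -2.63
vertex 2.467 -2.038 -3.212
endloop
endfacet
facet normal -0.060 -0.369 0.928
outer loop
vertex 2.413 -2.374 -2.368
vertex 1.377 -1.548 -2.106
vertex 1.889 -2.948 -2.63
endloop
endfacet
facet normal -0.767 0.611 0.194
outer loop
vertex 0.853 -2.122 -2.368
vertex 1.377 -1.548 -2.106
vertex 0.907 -1.786 -3.212
endloop
endfacet
facet normal 0.060 0.369 -0.928
outer loop
vertex 1.431 -1.212 -2.95
vertex 2.467 -2.038 -3.212
vertex 0.907 -1.786 -3.212
endloop
endfacet
facet normal -0.767 0.611 0.194
outer loop
vertex 0.907 -1.786 -3.212
vertex 1.377 -1.548 -2.106
vertex 1.431 -1.212 -2.95
endloop
endfacet
facet normal 0.639 0.700 0.319
outer loop
vertex 1.431 -1.212 -2.95
vertex 2.413 -2.374 -2.368
vertex 2.467 -2.038 -3.212
endloop
endfacet
facet normal 0.639 0.700 0.319
outer loop
vertex 1.377 -1.548 -2.106
vertex 2.413 -2.374 -2.368
vertex 1.431 -1.212 -2.95
endloop
endfacet

endsolid


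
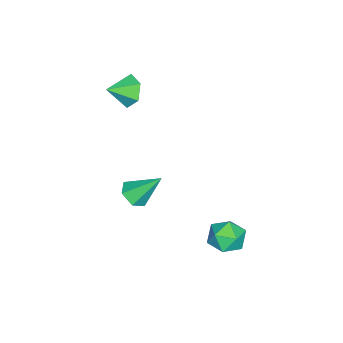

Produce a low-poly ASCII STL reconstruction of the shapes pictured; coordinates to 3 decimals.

solid 
facet normal -0.666 0.596 -0.448
outer loop
vertex -3.019 -2.976 2.955
vertex -3.61 -3.106 3.661
vertex -3.0 -2.404 3.687
endloop
endfacet
facet normal 0.985 0.122 -0.121
outer loop
vertex -3.019 -2.976 2.955
vertex -3.0 -2.404 3.687
vertex -2.75 -3.874 4.239
endloop
endfacet
facet normal -0.666 0.596 -0.448
outer loop
vertex -3.0 -2.404 3.687
vertex -3.61 -3.106 3.661
vertex -3.591 -2.533 4.394
endloop
endfacet
facet normal 0.684 0.355 0.637
outer loop
vertex -3.0 -2.404 3.687
vertex -3.591 -2.533 4.394
vertex -2.75 -3.874 4.239
endloop
endfacet
facet normal -0.666 0.596 -0.448
outer loop
vertex -3.591 -2.533 4.394
vertex -3.61 -3.106 3.661
vertex -4.201 -3.235 4.368
endloop
endfacet
facet normal 0.052 -0.082 0.995
outer loop
vertex -3.591 -2.533 4.394
vertex -4.201 -3.235 4.368
vertex -2.75 -3.874 4.239
endloop
endfacet
facet normal -0.666 0.596 -0.448
outer loop
vertex -4.201 -3.235 4.368
vertex -3.61 -3.106 3.661
vertex -4.22 -3.807 3.635
endloop
endfacet
facet normal -0.279 -0.754 0.595
outer loop
vertex -4.201 -3.235 4.368
vertex -4.22 -3.807 3.635
vertex -2.75 -3.874 4.239
endloop
endfacet
facet normal -0.666 0.596 -0.448
outer loop
vertex -4.22 -3.807 3.635
vertex -3.61 -3.106 3.661
vertex -3.629 -3.678 2.928
endloop
endfacet
facet normal 0.022 -0.987 -0.162
outer loop
vertex -4.22 -3.807 3.635
vertex -3.629 -3.678 2.928
vertex -2.75 -3.874 4.239
endloop
endfacet
facet normal -0.666 0.596 -0.448
outer loop
vertex -3.629 -3.678 2.928
vertex -3.61 -3.106 3.661
vertex -3.019 -2.976 2.955
endloop
endfacet
facet normal 0.654 -0.548 -0.521
outer loop
vertex -3.629 -3.678 2.928
vertex -3.019 -2.976 2.955
vertex -2.75 -3.874 4.239
endloop
endfacet
facet normal 0.379 0.148 0.914
outer loop
vertex 0.207 3.551 -1.544
vertex -0.486 2.96 -1.161
vertex 0.378 2.581 -1.458
endloop
endfacet
facet normal 0.889 0.194 0.416
outer loop
vertex 0.207 3.551 -1.544
vertex 0.378 2.581 -1.458
vertex 0.656 3.061 -2.276
endloop
endfacet
facet normal 0.705 0.708 -0.042
outer loop
vertex 0.207 3.551 -1.544
vertex 0.656 3.061 -2.276
vertex -0.035 3.736 -2.485
endloop
endfacet
facet normal 0.081 0.982 0.172
outer loop
vertex 0.207 3.551 -1.544
vertex -0.035 3.736 -2.485
vertex -0.741 3.673 -1.796
endloop
endfacet
facet normal -0.121 0.636 0.762
outer loop
vertex 0.207 3.551 -1.544
vertex -0.741 3.673 -1.796
vertex -0.486 2.96 -1.161
endloop
endfacet
facet normal 0.904 -0.424 0.058
outer loop
vertex 0.656 3.061 -2.276
vertex 0.378 2.581 -1.458
vertex 0.241 2.167 -2.344
endloop
endfacet
facet normal 0.079 -0.497 0.864
outer loop
vertex 0.378 2.581 -1.458
vertex -0.486 2.96 -1.161
vertex -0.465 2.104 -1.655
endloop
endfacet
facet normal -0.729 0.291 0.620
outer loop
vertex -0.486 2.96 -1.161
vertex -0.741 3.673 -1.796
vertex -1.156 2.779 -1.864
endloop
endfacet
facet normal -0.403 0.851 -0.335
outer loop
vertex -0.741 3.673 -1.796
vertex -0.035 3.736 -2.485
vertex -0.878 3.259 -2.682
endloop
endfacet
facet normal 0.606 0.409 -0.683
outer loop
vertex -0.035 3.736 -2.485
vertex 0.656 3.061 -2.276
vertex -0.014 2.88 -2.979
endloop
endfacet
facet normal -0.081 -0.982 -0.172
outer loop
vertex -0.707 2.289 -2.596
vertex 0.241 2.167 -2.344
vertex -0.465 2.104 -1.655
endloop
endfacet
facet normal -0.705 -0.708 0.042
outer loop
vertex -0.707 2.289 -2.596
vertex -0.465 2.104 -1.655
vertex -1.156 2.779 -1.864
endloop
endfacet
facet normal -0.889 -0.194 -0.416
outer loop
vertex -0.707 2.289 -2.596
vertex -1.156 2.779 -1.864
vertex -0.878 3.259 -2.682
endloop
endfacet
facet normal -0.379 -0.148 -0.914
outer loop
vertex -0.707 2.289 -2.596
vertex -0.878 3.259 -2.682
vertex -0.014 2.88 -2.979
endloop
endfacet
facet normal 0.121 -0.636 -0.762
outer loop
vertex -0.707 2.289 -2.596
vertex -0.014 2.88 -2.979
vertex 0.241 2.167 -2.344
endloop
endfacet
facet normal 0.403 -0.851 0.335
outer loop
vertex -0.465 2.104 -1.655
vertex 0.241 2.167 -2.344
vertex 0.378 2.581 -1.458
endloop
endfacet
facet normal -0.606 -0.409 0.683
outer loop
vertex -1.156 2.779 -1.864
vertex -0.465 2.104 -1.655
vertex -0.486 2.96 -1.161
endloop
endfacet
facet normal -0.904 0.424 -0.058
outer loop
vertex -0.878 3.259 -2.682
vertex -1.156 2.779 -1.864
vertex -0.741 3.673 -1.796
endloop
endfacet
facet normal -0.079 0.497 -0.864
outer loop
vertex -0.014 2.88 -2.979
vertex -0.878 3.259 -2.682
vertex -0.035 3.736 -2.485
endloop
endfacet
facet normal 0.729 -0.291 -0.620
outer loop
vertex 0.241 2.167 -2.344
vertex -0.014 2.88 -2.979
vertex 0.656 3.061 -2.276
endloop
endfacet
facet normal 0.152 -0.658 -0.737
outer loop
vertex 0.583 -1.791 0.265
vertex 0.041 -1.422 -0.176
vertex 0.799 -1.202 -0.216
endloop
endfacet
facet normal 0.839 0.125 0.529
outer loop
vertex 0.583 -1.791 0.265
vertex 0.799 -1.202 -0.216
vertex -0.241 -0.198 1.196
endloop
endfacet
facet normal 0.152 -0.659 -0.737
outer loop
vertex 0.799 -1.202 -0.216
vertex 0.041 -1.422 -0.176
vertex 0.257 -0.834 -0.657
endloop
endfacet
facet normal 0.615 0.782 -0.103
outer loop
vertex 0.799 -1.202 -0.216
vertex 0.257 -0.834 -0.657
vertex -0.241 -0.198 1.196
endloop
endfacet
facet normal 0.151 -0.659 -0.737
outer loop
vertex 0.257 -0.834 -0.657
vertex 0.041 -1.422 -0.176
vertex -0.501 -1.054 -0.616
endloop
endfacet
facet normal -0.277 0.884 -0.378
outer loop
vertex 0.257 -0.834 -0.657
vertex -0.501 -1.054 -0.616
vertex -0.241 -0.198 1.196
endloop
endfacet
facet normal 0.151 -0.658 -0.737
outer loop
vertex -0.501 -1.054 -0.616
vertex 0.041 -1.422 -0.176
vertex -0.716 -1.642 -0.135
endloop
endfacet
facet normal -0.944 0.329 -0.020
outer loop
vertex -0.501 -1.054 -0.616
vertex -0.716 -1.642 -0.135
vertex -0.241 -0.198 1.196
endloop
endfacet
facet normal 0.151 -0.658 -0.738
outer loop
vertex -0.716 -1.642 -0.135
vertex 0.041 -1.422 -0.176
vertex -0.174 -2.011 0.305
endloop
endfacet
facet normal -0.720 -0.327 0.612
outer loop
vertex -0.716 -1.642 -0.135
vertex -0.174 -2.011 0.305
vertex -0.241 -0.198 1.196
endloop
endfacet
facet normal 0.152 -0.658 -0.738
outer loop
vertex -0.174 -2.011 0.305
vertex 0.041 -1.422 -0.176
vertex 0.583 -1.791 0.265
endloop
endfacet
facet normal 0.172 -0.429 0.887
outer loop
vertex -0.174 -2.011 0.305
vertex 0.583 -1.791 0.265
vertex -0.241 -0.198 1.196
endloop
endfacet

endsolid
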